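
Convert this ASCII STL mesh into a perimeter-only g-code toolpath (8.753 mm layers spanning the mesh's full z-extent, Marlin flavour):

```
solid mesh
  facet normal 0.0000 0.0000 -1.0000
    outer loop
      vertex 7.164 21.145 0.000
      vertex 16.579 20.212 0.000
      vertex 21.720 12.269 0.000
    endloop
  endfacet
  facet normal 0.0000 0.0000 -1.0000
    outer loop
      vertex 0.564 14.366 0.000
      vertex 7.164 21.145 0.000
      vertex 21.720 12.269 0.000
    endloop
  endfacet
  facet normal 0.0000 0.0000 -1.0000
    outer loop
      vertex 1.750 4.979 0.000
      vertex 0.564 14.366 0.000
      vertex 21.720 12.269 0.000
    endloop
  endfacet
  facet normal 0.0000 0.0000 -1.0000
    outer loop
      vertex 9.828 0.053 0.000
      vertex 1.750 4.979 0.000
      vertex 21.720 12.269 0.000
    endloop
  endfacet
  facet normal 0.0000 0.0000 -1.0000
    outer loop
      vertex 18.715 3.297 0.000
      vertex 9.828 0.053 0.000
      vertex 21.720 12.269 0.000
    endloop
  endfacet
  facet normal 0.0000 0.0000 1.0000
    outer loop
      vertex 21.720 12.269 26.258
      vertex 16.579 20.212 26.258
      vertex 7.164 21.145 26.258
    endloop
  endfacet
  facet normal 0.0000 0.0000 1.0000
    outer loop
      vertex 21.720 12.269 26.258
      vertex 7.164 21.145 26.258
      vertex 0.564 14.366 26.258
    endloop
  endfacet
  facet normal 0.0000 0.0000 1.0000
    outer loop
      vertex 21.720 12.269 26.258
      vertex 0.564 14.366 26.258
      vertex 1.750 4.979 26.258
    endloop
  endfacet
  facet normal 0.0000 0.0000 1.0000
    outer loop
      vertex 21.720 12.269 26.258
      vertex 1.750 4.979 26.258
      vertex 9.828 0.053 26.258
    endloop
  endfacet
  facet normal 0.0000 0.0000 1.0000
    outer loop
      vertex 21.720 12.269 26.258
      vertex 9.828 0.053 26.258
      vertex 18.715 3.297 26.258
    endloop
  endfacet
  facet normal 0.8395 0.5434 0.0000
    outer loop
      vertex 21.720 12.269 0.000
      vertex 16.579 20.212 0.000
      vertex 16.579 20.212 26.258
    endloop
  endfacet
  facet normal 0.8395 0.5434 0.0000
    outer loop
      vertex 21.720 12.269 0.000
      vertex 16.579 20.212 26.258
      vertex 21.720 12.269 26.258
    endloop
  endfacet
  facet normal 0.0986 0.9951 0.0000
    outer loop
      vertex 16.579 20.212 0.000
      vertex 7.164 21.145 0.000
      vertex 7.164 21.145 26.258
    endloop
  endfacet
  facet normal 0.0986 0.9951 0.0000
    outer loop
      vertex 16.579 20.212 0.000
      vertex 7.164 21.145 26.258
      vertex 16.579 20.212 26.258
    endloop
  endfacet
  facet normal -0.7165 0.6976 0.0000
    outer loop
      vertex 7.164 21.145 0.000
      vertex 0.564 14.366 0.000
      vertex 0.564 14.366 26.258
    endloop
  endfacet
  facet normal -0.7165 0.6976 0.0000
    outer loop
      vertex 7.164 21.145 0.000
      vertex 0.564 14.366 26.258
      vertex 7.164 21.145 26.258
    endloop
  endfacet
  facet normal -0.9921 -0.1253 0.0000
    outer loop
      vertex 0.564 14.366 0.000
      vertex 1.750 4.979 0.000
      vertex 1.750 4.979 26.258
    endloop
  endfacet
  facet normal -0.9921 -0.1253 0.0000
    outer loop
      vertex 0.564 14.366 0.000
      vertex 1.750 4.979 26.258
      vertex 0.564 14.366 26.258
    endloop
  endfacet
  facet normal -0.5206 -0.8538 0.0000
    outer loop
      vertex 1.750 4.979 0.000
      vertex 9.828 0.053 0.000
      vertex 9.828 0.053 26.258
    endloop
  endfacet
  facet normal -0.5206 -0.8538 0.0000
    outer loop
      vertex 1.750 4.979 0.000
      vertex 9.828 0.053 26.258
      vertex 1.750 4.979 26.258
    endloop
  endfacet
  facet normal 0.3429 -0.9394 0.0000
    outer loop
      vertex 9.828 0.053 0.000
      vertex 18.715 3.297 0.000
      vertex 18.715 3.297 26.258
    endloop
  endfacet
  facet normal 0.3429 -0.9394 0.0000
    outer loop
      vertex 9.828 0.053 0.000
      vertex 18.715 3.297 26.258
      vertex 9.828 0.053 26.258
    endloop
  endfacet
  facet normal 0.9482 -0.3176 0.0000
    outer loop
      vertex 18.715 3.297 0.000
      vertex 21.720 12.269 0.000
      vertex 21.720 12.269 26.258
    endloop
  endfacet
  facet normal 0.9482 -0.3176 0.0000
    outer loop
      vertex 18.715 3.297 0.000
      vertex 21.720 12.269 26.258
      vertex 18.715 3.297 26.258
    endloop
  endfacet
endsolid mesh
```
; perimeter-only toolpath
G21 ; units = mm
G90 ; absolute positioning
G28 ; home
; layer 1
G0 Z8.753
G0 X21.720 Y12.269
G1 X16.579 Y20.212
G1 X7.164 Y21.145
G1 X0.564 Y14.366
G1 X1.750 Y4.979
G1 X9.828 Y0.053
G1 X18.715 Y3.297
G1 X21.720 Y12.269
; layer 2
G0 Z17.505
G0 X21.720 Y12.269
G1 X16.579 Y20.212
G1 X7.164 Y21.145
G1 X0.564 Y14.366
G1 X1.750 Y4.979
G1 X9.828 Y0.053
G1 X18.715 Y3.297
G1 X21.720 Y12.269
; layer 3
G0 Z26.258
G0 X21.720 Y12.269
G1 X16.579 Y20.212
G1 X7.164 Y21.145
G1 X0.564 Y14.366
G1 X1.750 Y4.979
G1 X9.828 Y0.053
G1 X18.715 Y3.297
G1 X21.720 Y12.269
M2 ; end

The solid is a regular 7-sided prism (a cylinder approximated with 7 flat sides), circumscribed radius ≈ 10.9 mm, height ≈ 26.3 mm. Slicing at Δz = 8.753 mm — 3 equal slices spanning the solid's height, so layer i sits at z = i·h/3 — gives 3 non-empty perimeters. Each is a 7-segment closed polygon; G0 lifts to the layer z and rapids to the start vertex, then G1 traces the edges.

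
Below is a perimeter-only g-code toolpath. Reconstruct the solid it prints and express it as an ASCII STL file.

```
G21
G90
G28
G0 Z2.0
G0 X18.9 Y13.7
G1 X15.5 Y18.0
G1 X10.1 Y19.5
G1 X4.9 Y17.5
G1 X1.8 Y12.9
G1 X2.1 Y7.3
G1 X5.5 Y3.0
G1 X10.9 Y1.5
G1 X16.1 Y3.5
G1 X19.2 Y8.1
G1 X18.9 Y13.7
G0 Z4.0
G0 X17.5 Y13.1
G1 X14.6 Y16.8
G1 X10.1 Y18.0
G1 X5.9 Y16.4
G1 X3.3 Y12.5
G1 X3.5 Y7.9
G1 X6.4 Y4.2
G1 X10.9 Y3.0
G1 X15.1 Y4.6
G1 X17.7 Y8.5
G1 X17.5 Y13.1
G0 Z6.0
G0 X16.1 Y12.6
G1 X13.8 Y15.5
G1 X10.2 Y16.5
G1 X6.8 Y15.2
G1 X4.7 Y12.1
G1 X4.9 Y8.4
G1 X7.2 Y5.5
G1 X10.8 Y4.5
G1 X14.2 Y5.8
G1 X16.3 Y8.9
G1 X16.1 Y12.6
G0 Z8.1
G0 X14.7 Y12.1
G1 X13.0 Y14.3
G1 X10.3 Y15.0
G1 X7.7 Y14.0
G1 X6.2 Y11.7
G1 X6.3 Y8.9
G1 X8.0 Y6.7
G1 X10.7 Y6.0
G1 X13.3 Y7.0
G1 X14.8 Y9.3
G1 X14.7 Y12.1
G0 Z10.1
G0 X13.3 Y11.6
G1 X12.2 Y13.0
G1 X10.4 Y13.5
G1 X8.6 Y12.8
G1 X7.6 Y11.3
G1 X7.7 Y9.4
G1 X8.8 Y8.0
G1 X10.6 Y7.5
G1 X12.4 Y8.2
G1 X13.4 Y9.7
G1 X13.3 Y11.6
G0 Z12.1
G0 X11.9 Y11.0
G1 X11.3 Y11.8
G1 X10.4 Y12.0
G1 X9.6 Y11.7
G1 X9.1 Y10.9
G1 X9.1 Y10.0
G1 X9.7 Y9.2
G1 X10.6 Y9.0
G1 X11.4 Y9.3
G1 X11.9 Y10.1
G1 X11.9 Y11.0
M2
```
solid part
  facet normal 0.0000 0.0000 -1.0000
    outer loop
      vertex 10.0 21.0 0.0
      vertex 16.3 19.3 0.0
      vertex 20.3 14.2 0.0
    endloop
  endfacet
  facet normal 0.0000 0.0000 -1.0000
    outer loop
      vertex 4.0 18.7 0.0
      vertex 10.0 21.0 0.0
      vertex 20.3 14.2 0.0
    endloop
  endfacet
  facet normal 0.0000 0.0000 -1.0000
    outer loop
      vertex 0.4 13.3 0.0
      vertex 4.0 18.7 0.0
      vertex 20.3 14.2 0.0
    endloop
  endfacet
  facet normal 0.0000 0.0000 -1.0000
    outer loop
      vertex 0.7 6.8 0.0
      vertex 0.4 13.3 0.0
      vertex 20.3 14.2 0.0
    endloop
  endfacet
  facet normal 0.0000 0.0000 -1.0000
    outer loop
      vertex 4.7 1.7 0.0
      vertex 0.7 6.8 0.0
      vertex 20.3 14.2 0.0
    endloop
  endfacet
  facet normal 0.0000 0.0000 -1.0000
    outer loop
      vertex 11.0 0.0 0.0
      vertex 4.7 1.7 0.0
      vertex 20.3 14.2 0.0
    endloop
  endfacet
  facet normal 0.0000 0.0000 -1.0000
    outer loop
      vertex 17.0 2.3 0.0
      vertex 11.0 0.0 0.0
      vertex 20.3 14.2 0.0
    endloop
  endfacet
  facet normal 0.0000 0.0000 -1.0000
    outer loop
      vertex 20.6 7.7 0.0
      vertex 17.0 2.3 0.0
      vertex 20.3 14.2 0.0
    endloop
  endfacet
  facet normal 0.6419 0.5035 0.5783
    outer loop
      vertex 20.3 14.2 0.0
      vertex 16.3 19.3 0.0
      vertex 10.5 10.5 14.1
    endloop
  endfacet
  facet normal 0.2125 0.7873 0.5788
    outer loop
      vertex 16.3 19.3 0.0
      vertex 10.0 21.0 0.0
      vertex 10.5 10.5 14.1
    endloop
  endfacet
  facet normal -0.2921 0.7621 0.5779
    outer loop
      vertex 10.0 21.0 0.0
      vertex 4.0 18.7 0.0
      vertex 10.5 10.5 14.1
    endloop
  endfacet
  facet normal -0.6797 0.4531 0.5768
    outer loop
      vertex 4.0 18.7 0.0
      vertex 0.4 13.3 0.0
      vertex 10.5 10.5 14.1
    endloop
  endfacet
  facet normal -0.8159 -0.0377 0.5770
    outer loop
      vertex 0.4 13.3 0.0
      vertex 0.7 6.8 0.0
      vertex 10.5 10.5 14.1
    endloop
  endfacet
  facet normal -0.6419 -0.5035 0.5783
    outer loop
      vertex 0.7 6.8 0.0
      vertex 4.7 1.7 0.0
      vertex 10.5 10.5 14.1
    endloop
  endfacet
  facet normal -0.2125 -0.7873 0.5788
    outer loop
      vertex 4.7 1.7 0.0
      vertex 11.0 0.0 0.0
      vertex 10.5 10.5 14.1
    endloop
  endfacet
  facet normal 0.2921 -0.7621 0.5779
    outer loop
      vertex 11.0 0.0 0.0
      vertex 17.0 2.3 0.0
      vertex 10.5 10.5 14.1
    endloop
  endfacet
  facet normal 0.6797 -0.4531 0.5768
    outer loop
      vertex 17.0 2.3 0.0
      vertex 20.6 7.7 0.0
      vertex 10.5 10.5 14.1
    endloop
  endfacet
  facet normal 0.8159 0.0377 0.5770
    outer loop
      vertex 20.6 7.7 0.0
      vertex 20.3 14.2 0.0
      vertex 10.5 10.5 14.1
    endloop
  endfacet
endsolid part

The G0 Z moves step by Δz≈2.0 mm. The G1 loops shrink linearly with z, so the solid tapers from its base footprint up to z≈14.1. Closing with a flat bottom cap and the tapered top and triangulating gives 18 facets — a regular 10-sided pyramid, base circumscribed radius ≈ 10.5 mm, apex at z ≈ 14.1 mm.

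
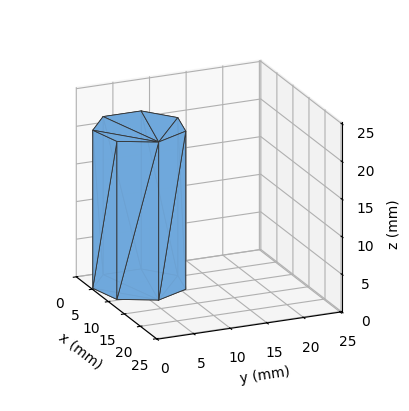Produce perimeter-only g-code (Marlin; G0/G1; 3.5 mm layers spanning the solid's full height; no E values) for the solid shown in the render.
Reading the render: the shape is a regular 7-sided prism (a cylinder approximated with 7 flat sides), circumscribed radius ≈ 6 mm, height ≈ 21 mm (dimensions read to the nearest mm from the axis ticks). For the g-code, the solid's height is divided into equal slices at the stated Δz and each level perimeter traced with G1 moves after a G0 lift.

; perimeter-only toolpath
G21 ; units = mm
G90 ; absolute positioning
G28 ; home
; layer 1
G0 Z3.5
G0 X12.0 Y6.0
G1 X9.7 Y10.7
G1 X4.7 Y11.8
G1 X0.6 Y8.6
G1 X0.6 Y3.4
G1 X4.7 Y0.2
G1 X9.7 Y1.3
G1 X12.0 Y6.0
; layer 2
G0 Z7.0
G0 X12.0 Y6.0
G1 X9.7 Y10.7
G1 X4.7 Y11.8
G1 X0.6 Y8.6
G1 X0.6 Y3.4
G1 X4.7 Y0.2
G1 X9.7 Y1.3
G1 X12.0 Y6.0
; layer 3
G0 Z10.5
G0 X12.0 Y6.0
G1 X9.7 Y10.7
G1 X4.7 Y11.8
G1 X0.6 Y8.6
G1 X0.6 Y3.4
G1 X4.7 Y0.2
G1 X9.7 Y1.3
G1 X12.0 Y6.0
; layer 4
G0 Z14.0
G0 X12.0 Y6.0
G1 X9.7 Y10.7
G1 X4.7 Y11.8
G1 X0.6 Y8.6
G1 X0.6 Y3.4
G1 X4.7 Y0.2
G1 X9.7 Y1.3
G1 X12.0 Y6.0
; layer 5
G0 Z17.5
G0 X12.0 Y6.0
G1 X9.7 Y10.7
G1 X4.7 Y11.8
G1 X0.6 Y8.6
G1 X0.6 Y3.4
G1 X4.7 Y0.2
G1 X9.7 Y1.3
G1 X12.0 Y6.0
; layer 6
G0 Z21.0
G0 X12.0 Y6.0
G1 X9.7 Y10.7
G1 X4.7 Y11.8
G1 X0.6 Y8.6
G1 X0.6 Y3.4
G1 X4.7 Y0.2
G1 X9.7 Y1.3
G1 X12.0 Y6.0
M2 ; end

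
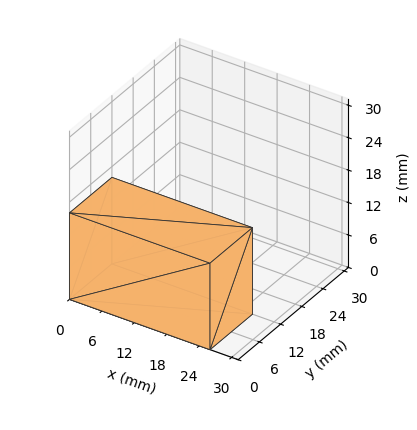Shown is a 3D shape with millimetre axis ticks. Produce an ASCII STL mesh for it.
Reading the render: the shape is a rectangular box, roughly 26 × 12 mm footprint and 16 mm tall (dimensions read to the nearest mm from the axis ticks). For the STL, each face is triangulated and given an outward normal.

solid part
  facet normal 0.0000 0.0000 -1.0000
    outer loop
      vertex 26.0 12.0 0.0
      vertex 26.0 0.0 0.0
      vertex 0.0 0.0 0.0
    endloop
  endfacet
  facet normal 0.0000 0.0000 -1.0000
    outer loop
      vertex 0.0 12.0 0.0
      vertex 26.0 12.0 0.0
      vertex 0.0 0.0 0.0
    endloop
  endfacet
  facet normal 0.0000 0.0000 1.0000
    outer loop
      vertex 0.0 0.0 16.0
      vertex 26.0 0.0 16.0
      vertex 26.0 12.0 16.0
    endloop
  endfacet
  facet normal 0.0000 0.0000 1.0000
    outer loop
      vertex 0.0 0.0 16.0
      vertex 26.0 12.0 16.0
      vertex 0.0 12.0 16.0
    endloop
  endfacet
  facet normal 0.0000 -1.0000 0.0000
    outer loop
      vertex 0.0 0.0 0.0
      vertex 26.0 0.0 0.0
      vertex 26.0 0.0 16.0
    endloop
  endfacet
  facet normal 0.0000 -1.0000 0.0000
    outer loop
      vertex 0.0 0.0 0.0
      vertex 26.0 0.0 16.0
      vertex 0.0 0.0 16.0
    endloop
  endfacet
  facet normal 0.0000 1.0000 0.0000
    outer loop
      vertex 26.0 12.0 16.0
      vertex 26.0 12.0 0.0
      vertex 0.0 12.0 0.0
    endloop
  endfacet
  facet normal 0.0000 1.0000 0.0000
    outer loop
      vertex 0.0 12.0 16.0
      vertex 26.0 12.0 16.0
      vertex 0.0 12.0 0.0
    endloop
  endfacet
  facet normal -1.0000 0.0000 0.0000
    outer loop
      vertex 0.0 12.0 16.0
      vertex 0.0 12.0 0.0
      vertex 0.0 0.0 0.0
    endloop
  endfacet
  facet normal -1.0000 0.0000 0.0000
    outer loop
      vertex 0.0 0.0 16.0
      vertex 0.0 12.0 16.0
      vertex 0.0 0.0 0.0
    endloop
  endfacet
  facet normal 1.0000 0.0000 0.0000
    outer loop
      vertex 26.0 0.0 0.0
      vertex 26.0 12.0 0.0
      vertex 26.0 12.0 16.0
    endloop
  endfacet
  facet normal 1.0000 0.0000 0.0000
    outer loop
      vertex 26.0 0.0 0.0
      vertex 26.0 12.0 16.0
      vertex 26.0 0.0 16.0
    endloop
  endfacet
endsolid part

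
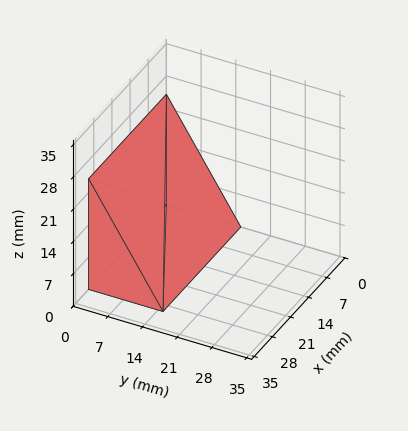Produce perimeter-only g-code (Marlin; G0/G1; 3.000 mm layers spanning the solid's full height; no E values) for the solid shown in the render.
Reading the render: the shape is a wedge (ramp): 30 × 15 mm base, rising to 24 mm along the y=0 edge and sloping linearly to z=0 at y=15 (dimensions read to the nearest mm from the axis ticks). For the g-code, the solid's height is divided into equal slices at the stated Δz and each level perimeter traced with G1 moves after a G0 lift.

; perimeter-only toolpath
G21 ; units = mm
G90 ; absolute positioning
G28 ; home
; layer 1
G0 Z3.000
G0 X0.000 Y0.000
G1 X30.000 Y0.000
G1 X30.000 Y13.125
G1 X0.000 Y13.125
G1 X0.000 Y0.000
; layer 2
G0 Z6.000
G0 X0.000 Y0.000
G1 X30.000 Y0.000
G1 X30.000 Y11.250
G1 X0.000 Y11.250
G1 X0.000 Y0.000
; layer 3
G0 Z9.000
G0 X0.000 Y0.000
G1 X30.000 Y0.000
G1 X30.000 Y9.375
G1 X0.000 Y9.375
G1 X0.000 Y0.000
; layer 4
G0 Z12.000
G0 X0.000 Y0.000
G1 X30.000 Y0.000
G1 X30.000 Y7.500
G1 X0.000 Y7.500
G1 X0.000 Y0.000
; layer 5
G0 Z15.000
G0 X0.000 Y0.000
G1 X30.000 Y0.000
G1 X30.000 Y5.625
G1 X0.000 Y5.625
G1 X0.000 Y0.000
; layer 6
G0 Z18.000
G0 X0.000 Y0.000
G1 X30.000 Y0.000
G1 X30.000 Y3.750
G1 X0.000 Y3.750
G1 X0.000 Y0.000
; layer 7
G0 Z21.000
G0 X0.000 Y0.000
G1 X30.000 Y0.000
G1 X30.000 Y1.875
G1 X0.000 Y1.875
G1 X0.000 Y0.000
M2 ; end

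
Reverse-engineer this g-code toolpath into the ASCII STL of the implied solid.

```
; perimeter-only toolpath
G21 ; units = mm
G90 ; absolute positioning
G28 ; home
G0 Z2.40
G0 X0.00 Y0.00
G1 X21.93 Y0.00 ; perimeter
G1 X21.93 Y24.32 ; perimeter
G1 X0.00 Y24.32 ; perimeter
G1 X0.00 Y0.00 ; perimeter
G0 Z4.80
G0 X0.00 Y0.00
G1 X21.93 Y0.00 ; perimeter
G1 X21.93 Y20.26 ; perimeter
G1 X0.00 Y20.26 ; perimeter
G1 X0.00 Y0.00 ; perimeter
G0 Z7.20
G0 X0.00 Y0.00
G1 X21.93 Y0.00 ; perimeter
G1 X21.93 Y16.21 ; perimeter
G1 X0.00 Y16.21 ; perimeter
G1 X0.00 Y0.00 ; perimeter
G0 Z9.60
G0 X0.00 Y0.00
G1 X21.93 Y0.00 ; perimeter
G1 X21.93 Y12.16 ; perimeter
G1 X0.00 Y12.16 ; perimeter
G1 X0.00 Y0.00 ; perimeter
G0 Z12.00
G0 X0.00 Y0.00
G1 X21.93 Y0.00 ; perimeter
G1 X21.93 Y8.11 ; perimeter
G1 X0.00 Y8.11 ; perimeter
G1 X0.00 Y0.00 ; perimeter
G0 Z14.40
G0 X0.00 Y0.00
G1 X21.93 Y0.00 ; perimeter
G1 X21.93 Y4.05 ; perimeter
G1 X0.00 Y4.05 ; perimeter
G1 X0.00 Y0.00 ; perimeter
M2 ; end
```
solid part
  facet normal 0.0000 0.0000 -1.0000
    outer loop
      vertex 21.93 28.37 0.00
      vertex 21.93 0.00 0.00
      vertex 0.00 0.00 0.00
    endloop
  endfacet
  facet normal 0.0000 0.0000 -1.0000
    outer loop
      vertex 0.00 28.37 0.00
      vertex 21.93 28.37 0.00
      vertex 0.00 0.00 0.00
    endloop
  endfacet
  facet normal 0.0000 -1.0000 0.0000
    outer loop
      vertex 0.00 0.00 0.00
      vertex 21.93 0.00 0.00
      vertex 21.93 0.00 16.80
    endloop
  endfacet
  facet normal 0.0000 -1.0000 0.0000
    outer loop
      vertex 0.00 0.00 0.00
      vertex 21.93 0.00 16.80
      vertex 0.00 0.00 16.80
    endloop
  endfacet
  facet normal 0.0000 0.5095 0.8604
    outer loop
      vertex 0.00 0.00 16.80
      vertex 21.93 0.00 16.80
      vertex 21.93 28.37 0.00
    endloop
  endfacet
  facet normal 0.0000 0.5095 0.8604
    outer loop
      vertex 0.00 0.00 16.80
      vertex 21.93 28.37 0.00
      vertex 0.00 28.37 0.00
    endloop
  endfacet
  facet normal -1.0000 0.0000 0.0000
    outer loop
      vertex 0.00 0.00 16.80
      vertex 0.00 28.37 0.00
      vertex 0.00 0.00 0.00
    endloop
  endfacet
  facet normal 1.0000 0.0000 0.0000
    outer loop
      vertex 21.93 0.00 0.00
      vertex 21.93 28.37 0.00
      vertex 21.93 0.00 16.80
    endloop
  endfacet
endsolid part

The G0 Z moves step by Δz≈2.40 mm. The G1 loops shrink linearly with z, so the solid tapers from its base footprint up to z≈16.8. Closing with a flat bottom cap and the tapered top and triangulating gives 8 facets — a wedge (ramp): 21.9 × 28.4 mm base, rising to 16.8 mm along the y=0 edge and sloping linearly to z=0 at y=28.4.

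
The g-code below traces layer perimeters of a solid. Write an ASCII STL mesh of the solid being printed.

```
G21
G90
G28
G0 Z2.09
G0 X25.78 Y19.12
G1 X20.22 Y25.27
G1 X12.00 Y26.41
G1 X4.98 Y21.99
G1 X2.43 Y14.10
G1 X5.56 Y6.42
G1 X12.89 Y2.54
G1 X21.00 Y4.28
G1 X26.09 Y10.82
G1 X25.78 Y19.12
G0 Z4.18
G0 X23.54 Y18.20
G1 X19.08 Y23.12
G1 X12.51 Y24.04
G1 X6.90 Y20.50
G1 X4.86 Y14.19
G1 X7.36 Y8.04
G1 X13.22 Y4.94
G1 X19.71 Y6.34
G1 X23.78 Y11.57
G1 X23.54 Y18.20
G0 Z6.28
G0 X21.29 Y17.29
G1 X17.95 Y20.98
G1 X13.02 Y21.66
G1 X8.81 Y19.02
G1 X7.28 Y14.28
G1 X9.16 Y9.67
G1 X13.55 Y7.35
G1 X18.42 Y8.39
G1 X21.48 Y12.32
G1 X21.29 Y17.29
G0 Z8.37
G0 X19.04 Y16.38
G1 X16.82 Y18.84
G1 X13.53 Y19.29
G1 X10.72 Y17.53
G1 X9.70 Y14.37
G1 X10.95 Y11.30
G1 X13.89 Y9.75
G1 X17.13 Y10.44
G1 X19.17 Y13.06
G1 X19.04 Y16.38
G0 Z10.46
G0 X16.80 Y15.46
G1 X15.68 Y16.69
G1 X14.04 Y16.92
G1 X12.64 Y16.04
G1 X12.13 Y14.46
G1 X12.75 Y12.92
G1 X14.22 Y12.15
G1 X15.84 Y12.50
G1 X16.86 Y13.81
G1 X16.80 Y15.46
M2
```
solid part
  facet normal 0.0000 0.0000 -1.0000
    outer loop
      vertex 11.49 28.78 0.00
      vertex 21.35 27.41 0.00
      vertex 28.03 20.03 0.00
    endloop
  endfacet
  facet normal 0.0000 0.0000 -1.0000
    outer loop
      vertex 3.07 23.48 0.00
      vertex 11.49 28.78 0.00
      vertex 28.03 20.03 0.00
    endloop
  endfacet
  facet normal 0.0000 0.0000 -1.0000
    outer loop
      vertex 0.01 14.01 0.00
      vertex 3.07 23.48 0.00
      vertex 28.03 20.03 0.00
    endloop
  endfacet
  facet normal 0.0000 0.0000 -1.0000
    outer loop
      vertex 3.76 4.79 0.00
      vertex 0.01 14.01 0.00
      vertex 28.03 20.03 0.00
    endloop
  endfacet
  facet normal 0.0000 0.0000 -1.0000
    outer loop
      vertex 12.56 0.14 0.00
      vertex 3.76 4.79 0.00
      vertex 28.03 20.03 0.00
    endloop
  endfacet
  facet normal 0.0000 0.0000 -1.0000
    outer loop
      vertex 22.29 2.23 0.00
      vertex 12.56 0.14 0.00
      vertex 28.03 20.03 0.00
    endloop
  endfacet
  facet normal 0.0000 0.0000 -1.0000
    outer loop
      vertex 28.40 10.08 0.00
      vertex 22.29 2.23 0.00
      vertex 28.03 20.03 0.00
    endloop
  endfacet
  facet normal 0.5014 0.4538 0.7367
    outer loop
      vertex 28.03 20.03 0.00
      vertex 21.35 27.41 0.00
      vertex 14.55 14.55 12.55
    endloop
  endfacet
  facet normal 0.0931 0.6698 0.7367
    outer loop
      vertex 21.35 27.41 0.00
      vertex 11.49 28.78 0.00
      vertex 14.55 14.55 12.55
    endloop
  endfacet
  facet normal -0.3602 0.5723 0.7367
    outer loop
      vertex 11.49 28.78 0.00
      vertex 3.07 23.48 0.00
      vertex 14.55 14.55 12.55
    endloop
  endfacet
  facet normal -0.6435 0.2079 0.7366
    outer loop
      vertex 3.07 23.48 0.00
      vertex 0.01 14.01 0.00
      vertex 14.55 14.55 12.55
    endloop
  endfacet
  facet normal -0.6264 -0.2548 0.7367
    outer loop
      vertex 0.01 14.01 0.00
      vertex 3.76 4.79 0.00
      vertex 14.55 14.55 12.55
    endloop
  endfacet
  facet normal -0.3160 -0.5979 0.7366
    outer loop
      vertex 3.76 4.79 0.00
      vertex 12.56 0.14 0.00
      vertex 14.55 14.55 12.55
    endloop
  endfacet
  facet normal 0.1420 -0.6612 0.7367
    outer loop
      vertex 12.56 0.14 0.00
      vertex 22.29 2.23 0.00
      vertex 14.55 14.55 12.55
    endloop
  endfacet
  facet normal 0.5336 -0.4153 0.7368
    outer loop
      vertex 22.29 2.23 0.00
      vertex 28.40 10.08 0.00
      vertex 14.55 14.55 12.55
    endloop
  endfacet
  facet normal 0.6757 0.0251 0.7367
    outer loop
      vertex 28.40 10.08 0.00
      vertex 28.03 20.03 0.00
      vertex 14.55 14.55 12.55
    endloop
  endfacet
endsolid part

The G0 Z moves step by Δz≈2.09 mm. The G1 loops shrink linearly with z, so the solid tapers from its base footprint up to z≈12.6. Closing with a flat bottom cap and the tapered top and triangulating gives 16 facets — a regular 9-sided pyramid, base circumscribed radius ≈ 14.6 mm, apex at z ≈ 12.6 mm.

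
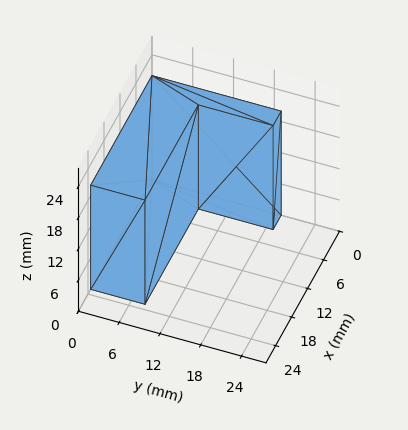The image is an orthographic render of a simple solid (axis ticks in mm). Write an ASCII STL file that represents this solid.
Reading the render: the shape is an L-shaped prism: outer 23 × 19 mm, arm thicknesses ≈ 8 mm (horizontal) and 3 mm (vertical), extruded 20 mm in z (dimensions read to the nearest mm from the axis ticks). For the STL, each face is triangulated and given an outward normal.

solid part
  facet normal 0.0000 0.0000 -1.0000
    outer loop
      vertex 23.0 8.0 0.0
      vertex 23.0 0.0 0.0
      vertex 0.0 0.0 0.0
    endloop
  endfacet
  facet normal 0.0000 0.0000 -1.0000
    outer loop
      vertex 3.0 8.0 0.0
      vertex 23.0 8.0 0.0
      vertex 0.0 0.0 0.0
    endloop
  endfacet
  facet normal 0.0000 0.0000 -1.0000
    outer loop
      vertex 3.0 19.0 0.0
      vertex 3.0 8.0 0.0
      vertex 0.0 0.0 0.0
    endloop
  endfacet
  facet normal 0.0000 0.0000 -1.0000
    outer loop
      vertex 0.0 19.0 0.0
      vertex 3.0 19.0 0.0
      vertex 0.0 0.0 0.0
    endloop
  endfacet
  facet normal 0.0000 0.0000 1.0000
    outer loop
      vertex 0.0 0.0 20.0
      vertex 23.0 0.0 20.0
      vertex 23.0 8.0 20.0
    endloop
  endfacet
  facet normal 0.0000 0.0000 1.0000
    outer loop
      vertex 0.0 0.0 20.0
      vertex 23.0 8.0 20.0
      vertex 3.0 8.0 20.0
    endloop
  endfacet
  facet normal 0.0000 0.0000 1.0000
    outer loop
      vertex 0.0 0.0 20.0
      vertex 3.0 8.0 20.0
      vertex 3.0 19.0 20.0
    endloop
  endfacet
  facet normal 0.0000 0.0000 1.0000
    outer loop
      vertex 0.0 0.0 20.0
      vertex 3.0 19.0 20.0
      vertex 0.0 19.0 20.0
    endloop
  endfacet
  facet normal 0.0000 -1.0000 0.0000
    outer loop
      vertex 0.0 0.0 0.0
      vertex 23.0 0.0 0.0
      vertex 23.0 0.0 20.0
    endloop
  endfacet
  facet normal 0.0000 -1.0000 0.0000
    outer loop
      vertex 0.0 0.0 0.0
      vertex 23.0 0.0 20.0
      vertex 0.0 0.0 20.0
    endloop
  endfacet
  facet normal 1.0000 0.0000 0.0000
    outer loop
      vertex 23.0 0.0 0.0
      vertex 23.0 8.0 0.0
      vertex 23.0 8.0 20.0
    endloop
  endfacet
  facet normal 1.0000 0.0000 0.0000
    outer loop
      vertex 23.0 0.0 0.0
      vertex 23.0 8.0 20.0
      vertex 23.0 0.0 20.0
    endloop
  endfacet
  facet normal 0.0000 1.0000 0.0000
    outer loop
      vertex 23.0 8.0 0.0
      vertex 3.0 8.0 0.0
      vertex 3.0 8.0 20.0
    endloop
  endfacet
  facet normal 0.0000 1.0000 0.0000
    outer loop
      vertex 23.0 8.0 0.0
      vertex 3.0 8.0 20.0
      vertex 23.0 8.0 20.0
    endloop
  endfacet
  facet normal 1.0000 0.0000 0.0000
    outer loop
      vertex 3.0 8.0 0.0
      vertex 3.0 19.0 0.0
      vertex 3.0 19.0 20.0
    endloop
  endfacet
  facet normal 1.0000 0.0000 0.0000
    outer loop
      vertex 3.0 8.0 0.0
      vertex 3.0 19.0 20.0
      vertex 3.0 8.0 20.0
    endloop
  endfacet
  facet normal 0.0000 1.0000 0.0000
    outer loop
      vertex 3.0 19.0 0.0
      vertex 0.0 19.0 0.0
      vertex 0.0 19.0 20.0
    endloop
  endfacet
  facet normal 0.0000 1.0000 0.0000
    outer loop
      vertex 3.0 19.0 0.0
      vertex 0.0 19.0 20.0
      vertex 3.0 19.0 20.0
    endloop
  endfacet
  facet normal -1.0000 0.0000 0.0000
    outer loop
      vertex 0.0 19.0 0.0
      vertex 0.0 0.0 0.0
      vertex 0.0 0.0 20.0
    endloop
  endfacet
  facet normal -1.0000 0.0000 0.0000
    outer loop
      vertex 0.0 19.0 0.0
      vertex 0.0 0.0 20.0
      vertex 0.0 19.0 20.0
    endloop
  endfacet
endsolid part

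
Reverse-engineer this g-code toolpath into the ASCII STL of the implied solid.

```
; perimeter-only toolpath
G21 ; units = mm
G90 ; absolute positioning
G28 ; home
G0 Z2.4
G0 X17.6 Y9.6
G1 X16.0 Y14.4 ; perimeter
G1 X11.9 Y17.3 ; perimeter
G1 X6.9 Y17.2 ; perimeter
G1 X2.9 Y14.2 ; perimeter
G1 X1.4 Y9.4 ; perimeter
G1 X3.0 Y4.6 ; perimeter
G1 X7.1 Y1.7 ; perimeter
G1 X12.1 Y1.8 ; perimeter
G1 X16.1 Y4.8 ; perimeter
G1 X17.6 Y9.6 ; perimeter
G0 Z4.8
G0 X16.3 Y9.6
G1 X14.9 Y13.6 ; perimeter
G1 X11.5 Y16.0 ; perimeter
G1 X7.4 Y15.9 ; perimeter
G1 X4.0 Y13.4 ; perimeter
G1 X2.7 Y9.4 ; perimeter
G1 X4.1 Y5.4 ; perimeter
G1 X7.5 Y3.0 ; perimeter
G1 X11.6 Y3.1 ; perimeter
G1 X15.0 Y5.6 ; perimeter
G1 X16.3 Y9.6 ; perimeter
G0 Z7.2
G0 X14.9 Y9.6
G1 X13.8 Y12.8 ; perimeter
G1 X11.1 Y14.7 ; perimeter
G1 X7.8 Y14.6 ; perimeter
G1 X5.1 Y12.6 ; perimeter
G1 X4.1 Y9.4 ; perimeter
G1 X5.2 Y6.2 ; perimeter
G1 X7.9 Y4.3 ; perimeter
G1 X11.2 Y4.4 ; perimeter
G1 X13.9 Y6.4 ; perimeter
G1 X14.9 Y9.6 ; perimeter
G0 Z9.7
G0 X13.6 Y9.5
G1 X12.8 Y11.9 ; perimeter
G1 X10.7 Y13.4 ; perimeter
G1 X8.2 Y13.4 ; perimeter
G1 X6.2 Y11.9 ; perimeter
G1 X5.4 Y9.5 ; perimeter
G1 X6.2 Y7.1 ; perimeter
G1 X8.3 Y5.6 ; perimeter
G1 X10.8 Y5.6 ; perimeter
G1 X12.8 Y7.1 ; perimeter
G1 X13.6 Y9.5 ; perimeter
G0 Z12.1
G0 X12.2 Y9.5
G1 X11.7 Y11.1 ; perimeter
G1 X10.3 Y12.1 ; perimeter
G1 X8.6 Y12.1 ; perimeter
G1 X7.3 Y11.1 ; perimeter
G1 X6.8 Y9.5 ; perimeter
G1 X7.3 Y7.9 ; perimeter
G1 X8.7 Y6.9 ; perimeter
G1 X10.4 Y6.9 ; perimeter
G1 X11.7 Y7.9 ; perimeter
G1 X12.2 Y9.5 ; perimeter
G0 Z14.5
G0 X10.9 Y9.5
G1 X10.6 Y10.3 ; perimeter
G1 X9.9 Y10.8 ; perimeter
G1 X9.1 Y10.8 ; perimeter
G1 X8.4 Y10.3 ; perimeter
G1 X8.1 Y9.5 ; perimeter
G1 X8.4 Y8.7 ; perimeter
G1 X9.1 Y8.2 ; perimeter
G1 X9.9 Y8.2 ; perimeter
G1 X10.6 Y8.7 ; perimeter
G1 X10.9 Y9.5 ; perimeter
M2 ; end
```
solid part
  facet normal 0.0000 0.0000 -1.0000
    outer loop
      vertex 12.3 18.6 0.0
      vertex 17.1 15.2 0.0
      vertex 19.0 9.6 0.0
    endloop
  endfacet
  facet normal 0.0000 0.0000 -1.0000
    outer loop
      vertex 6.5 18.5 0.0
      vertex 12.3 18.6 0.0
      vertex 19.0 9.6 0.0
    endloop
  endfacet
  facet normal 0.0000 0.0000 -1.0000
    outer loop
      vertex 1.8 15.0 0.0
      vertex 6.5 18.5 0.0
      vertex 19.0 9.6 0.0
    endloop
  endfacet
  facet normal 0.0000 0.0000 -1.0000
    outer loop
      vertex 0.0 9.4 0.0
      vertex 1.8 15.0 0.0
      vertex 19.0 9.6 0.0
    endloop
  endfacet
  facet normal 0.0000 0.0000 -1.0000
    outer loop
      vertex 1.9 3.8 0.0
      vertex 0.0 9.4 0.0
      vertex 19.0 9.6 0.0
    endloop
  endfacet
  facet normal 0.0000 0.0000 -1.0000
    outer loop
      vertex 6.7 0.4 0.0
      vertex 1.9 3.8 0.0
      vertex 19.0 9.6 0.0
    endloop
  endfacet
  facet normal 0.0000 0.0000 -1.0000
    outer loop
      vertex 12.5 0.5 0.0
      vertex 6.7 0.4 0.0
      vertex 19.0 9.6 0.0
    endloop
  endfacet
  facet normal 0.0000 0.0000 -1.0000
    outer loop
      vertex 17.2 4.0 0.0
      vertex 12.5 0.5 0.0
      vertex 19.0 9.6 0.0
    endloop
  endfacet
  facet normal 0.8353 0.2834 0.4712
    outer loop
      vertex 19.0 9.6 0.0
      vertex 17.1 15.2 0.0
      vertex 9.5 9.5 16.9
    endloop
  endfacet
  facet normal 0.5096 0.7195 0.4718
    outer loop
      vertex 17.1 15.2 0.0
      vertex 12.3 18.6 0.0
      vertex 9.5 9.5 16.9
    endloop
  endfacet
  facet normal -0.0152 0.8814 0.4721
    outer loop
      vertex 12.3 18.6 0.0
      vertex 6.5 18.5 0.0
      vertex 9.5 9.5 16.9
    endloop
  endfacet
  facet normal -0.5270 0.7077 0.4705
    outer loop
      vertex 6.5 18.5 0.0
      vertex 1.8 15.0 0.0
      vertex 9.5 9.5 16.9
    endloop
  endfacet
  facet normal -0.8400 0.2700 0.4706
    outer loop
      vertex 1.8 15.0 0.0
      vertex 0.0 9.4 0.0
      vertex 9.5 9.5 16.9
    endloop
  endfacet
  facet normal -0.8353 -0.2834 0.4712
    outer loop
      vertex 0.0 9.4 0.0
      vertex 1.9 3.8 0.0
      vertex 9.5 9.5 16.9
    endloop
  endfacet
  facet normal -0.5096 -0.7195 0.4718
    outer loop
      vertex 1.9 3.8 0.0
      vertex 6.7 0.4 0.0
      vertex 9.5 9.5 16.9
    endloop
  endfacet
  facet normal 0.0152 -0.8814 0.4721
    outer loop
      vertex 6.7 0.4 0.0
      vertex 12.5 0.5 0.0
      vertex 9.5 9.5 16.9
    endloop
  endfacet
  facet normal 0.5270 -0.7077 0.4705
    outer loop
      vertex 12.5 0.5 0.0
      vertex 17.2 4.0 0.0
      vertex 9.5 9.5 16.9
    endloop
  endfacet
  facet normal 0.8400 -0.2700 0.4706
    outer loop
      vertex 17.2 4.0 0.0
      vertex 19.0 9.6 0.0
      vertex 9.5 9.5 16.9
    endloop
  endfacet
endsolid part

The G0 Z moves step by Δz≈2.4 mm. The G1 loops shrink linearly with z, so the solid tapers from its base footprint up to z≈16.9. Closing with a flat bottom cap and the tapered top and triangulating gives 18 facets — a regular 10-sided pyramid, base circumscribed radius ≈ 9.5 mm, apex at z ≈ 16.9 mm.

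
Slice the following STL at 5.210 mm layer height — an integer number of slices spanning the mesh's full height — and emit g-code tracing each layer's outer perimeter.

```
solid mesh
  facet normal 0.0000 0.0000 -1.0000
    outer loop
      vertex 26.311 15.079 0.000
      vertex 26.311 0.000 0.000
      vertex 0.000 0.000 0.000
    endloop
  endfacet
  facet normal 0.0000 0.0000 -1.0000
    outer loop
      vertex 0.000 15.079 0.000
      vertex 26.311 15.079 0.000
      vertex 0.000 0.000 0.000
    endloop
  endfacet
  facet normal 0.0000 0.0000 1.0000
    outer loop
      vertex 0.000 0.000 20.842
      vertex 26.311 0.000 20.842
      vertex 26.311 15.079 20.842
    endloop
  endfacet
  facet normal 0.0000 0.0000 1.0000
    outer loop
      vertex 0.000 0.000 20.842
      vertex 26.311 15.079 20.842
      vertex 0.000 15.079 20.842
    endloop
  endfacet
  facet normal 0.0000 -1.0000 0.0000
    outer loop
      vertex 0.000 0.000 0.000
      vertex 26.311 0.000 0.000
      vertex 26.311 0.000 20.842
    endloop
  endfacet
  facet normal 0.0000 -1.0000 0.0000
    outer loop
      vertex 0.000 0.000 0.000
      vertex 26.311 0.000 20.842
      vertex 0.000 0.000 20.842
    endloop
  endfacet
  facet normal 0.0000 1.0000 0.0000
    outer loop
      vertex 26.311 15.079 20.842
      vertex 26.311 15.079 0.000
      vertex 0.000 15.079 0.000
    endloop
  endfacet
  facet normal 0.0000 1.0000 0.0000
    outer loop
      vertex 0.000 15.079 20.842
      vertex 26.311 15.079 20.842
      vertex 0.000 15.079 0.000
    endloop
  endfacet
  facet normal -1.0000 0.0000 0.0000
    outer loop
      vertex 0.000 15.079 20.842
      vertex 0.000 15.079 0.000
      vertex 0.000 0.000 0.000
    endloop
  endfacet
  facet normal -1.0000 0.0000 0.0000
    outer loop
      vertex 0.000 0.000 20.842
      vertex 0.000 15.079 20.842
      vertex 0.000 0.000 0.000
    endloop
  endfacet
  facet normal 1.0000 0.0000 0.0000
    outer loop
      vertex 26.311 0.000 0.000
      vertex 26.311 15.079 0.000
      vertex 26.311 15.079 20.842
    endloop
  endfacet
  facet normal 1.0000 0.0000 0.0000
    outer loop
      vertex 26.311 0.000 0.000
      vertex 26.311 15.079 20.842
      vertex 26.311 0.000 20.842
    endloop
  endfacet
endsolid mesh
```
; perimeter-only toolpath
G21 ; units = mm
G90 ; absolute positioning
G28 ; home
; layer 1
G0 Z5.210
G0 X0.000 Y0.000
G1 X26.311 Y0.000
G1 X26.311 Y15.079
G1 X0.000 Y15.079
G1 X0.000 Y0.000
; layer 2
G0 Z10.421
G0 X0.000 Y0.000
G1 X26.311 Y0.000
G1 X26.311 Y15.079
G1 X0.000 Y15.079
G1 X0.000 Y0.000
; layer 3
G0 Z15.631
G0 X0.000 Y0.000
G1 X26.311 Y0.000
G1 X26.311 Y15.079
G1 X0.000 Y15.079
G1 X0.000 Y0.000
; layer 4
G0 Z20.842
G0 X0.000 Y0.000
G1 X26.311 Y0.000
G1 X26.311 Y15.079
G1 X0.000 Y15.079
G1 X0.000 Y0.000
M2 ; end

The solid is a rectangular box, roughly 26.3 × 15.1 mm footprint and 20.8 mm tall. Slicing at Δz = 5.210 mm — 4 equal slices spanning the solid's height, so layer i sits at z = i·h/4 — gives 4 non-empty perimeters. Each is a 4-segment closed polygon; G0 lifts to the layer z and rapids to the start vertex, then G1 traces the edges.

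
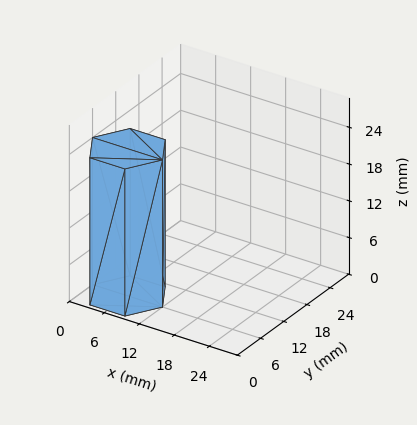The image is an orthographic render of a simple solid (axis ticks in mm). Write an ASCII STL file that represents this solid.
Reading the render: the shape is a regular 6-sided prism (a cylinder approximated with 6 flat sides), circumscribed radius ≈ 6 mm, height ≈ 24 mm (dimensions read to the nearest mm from the axis ticks). For the STL, each face is triangulated and given an outward normal.

solid part
  facet normal 0.0000 0.0000 -1.0000
    outer loop
      vertex 3.00 11.20 0.00
      vertex 9.00 11.20 0.00
      vertex 12.00 6.00 0.00
    endloop
  endfacet
  facet normal 0.0000 0.0000 -1.0000
    outer loop
      vertex 0.00 6.00 0.00
      vertex 3.00 11.20 0.00
      vertex 12.00 6.00 0.00
    endloop
  endfacet
  facet normal 0.0000 0.0000 -1.0000
    outer loop
      vertex 3.00 0.80 0.00
      vertex 0.00 6.00 0.00
      vertex 12.00 6.00 0.00
    endloop
  endfacet
  facet normal 0.0000 0.0000 -1.0000
    outer loop
      vertex 9.00 0.80 0.00
      vertex 3.00 0.80 0.00
      vertex 12.00 6.00 0.00
    endloop
  endfacet
  facet normal 0.0000 0.0000 1.0000
    outer loop
      vertex 12.00 6.00 24.00
      vertex 9.00 11.20 24.00
      vertex 3.00 11.20 24.00
    endloop
  endfacet
  facet normal 0.0000 0.0000 1.0000
    outer loop
      vertex 12.00 6.00 24.00
      vertex 3.00 11.20 24.00
      vertex 0.00 6.00 24.00
    endloop
  endfacet
  facet normal 0.0000 0.0000 1.0000
    outer loop
      vertex 12.00 6.00 24.00
      vertex 0.00 6.00 24.00
      vertex 3.00 0.80 24.00
    endloop
  endfacet
  facet normal 0.0000 0.0000 1.0000
    outer loop
      vertex 12.00 6.00 24.00
      vertex 3.00 0.80 24.00
      vertex 9.00 0.80 24.00
    endloop
  endfacet
  facet normal 0.8662 0.4997 0.0000
    outer loop
      vertex 12.00 6.00 0.00
      vertex 9.00 11.20 0.00
      vertex 9.00 11.20 24.00
    endloop
  endfacet
  facet normal 0.8662 0.4997 0.0000
    outer loop
      vertex 12.00 6.00 0.00
      vertex 9.00 11.20 24.00
      vertex 12.00 6.00 24.00
    endloop
  endfacet
  facet normal 0.0000 1.0000 0.0000
    outer loop
      vertex 9.00 11.20 0.00
      vertex 3.00 11.20 0.00
      vertex 3.00 11.20 24.00
    endloop
  endfacet
  facet normal 0.0000 1.0000 0.0000
    outer loop
      vertex 9.00 11.20 0.00
      vertex 3.00 11.20 24.00
      vertex 9.00 11.20 24.00
    endloop
  endfacet
  facet normal -0.8662 0.4997 0.0000
    outer loop
      vertex 3.00 11.20 0.00
      vertex 0.00 6.00 0.00
      vertex 0.00 6.00 24.00
    endloop
  endfacet
  facet normal -0.8662 0.4997 0.0000
    outer loop
      vertex 3.00 11.20 0.00
      vertex 0.00 6.00 24.00
      vertex 3.00 11.20 24.00
    endloop
  endfacet
  facet normal -0.8662 -0.4997 0.0000
    outer loop
      vertex 0.00 6.00 0.00
      vertex 3.00 0.80 0.00
      vertex 3.00 0.80 24.00
    endloop
  endfacet
  facet normal -0.8662 -0.4997 0.0000
    outer loop
      vertex 0.00 6.00 0.00
      vertex 3.00 0.80 24.00
      vertex 0.00 6.00 24.00
    endloop
  endfacet
  facet normal 0.0000 -1.0000 0.0000
    outer loop
      vertex 3.00 0.80 0.00
      vertex 9.00 0.80 0.00
      vertex 9.00 0.80 24.00
    endloop
  endfacet
  facet normal 0.0000 -1.0000 0.0000
    outer loop
      vertex 3.00 0.80 0.00
      vertex 9.00 0.80 24.00
      vertex 3.00 0.80 24.00
    endloop
  endfacet
  facet normal 0.8662 -0.4997 0.0000
    outer loop
      vertex 9.00 0.80 0.00
      vertex 12.00 6.00 0.00
      vertex 12.00 6.00 24.00
    endloop
  endfacet
  facet normal 0.8662 -0.4997 0.0000
    outer loop
      vertex 9.00 0.80 0.00
      vertex 12.00 6.00 24.00
      vertex 9.00 0.80 24.00
    endloop
  endfacet
endsolid part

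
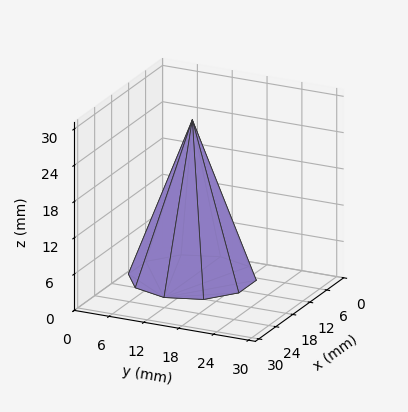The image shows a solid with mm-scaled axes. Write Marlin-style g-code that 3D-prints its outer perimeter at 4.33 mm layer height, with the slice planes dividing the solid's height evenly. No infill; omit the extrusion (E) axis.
Reading the render: the shape is a regular 10-sided pyramid, base circumscribed radius ≈ 10 mm, apex at z ≈ 26 mm (dimensions read to the nearest mm from the axis ticks). For the g-code, the solid's height is divided into equal slices at the stated Δz and each level perimeter traced with G1 moves after a G0 lift.

; perimeter-only toolpath
G21 ; units = mm
G90 ; absolute positioning
G28 ; home
; layer 1
G0 Z4.33
G0 X18.33 Y10.00
G1 X16.74 Y14.90
G1 X12.57 Y17.93
G1 X7.42 Y17.93
G1 X3.26 Y14.90
G1 X1.67 Y10.00
G1 X3.26 Y5.10
G1 X7.42 Y2.07
G1 X12.57 Y2.07
G1 X16.74 Y5.10
G1 X18.33 Y10.00
; layer 2
G0 Z8.67
G0 X16.67 Y10.00
G1 X15.39 Y13.92
G1 X12.06 Y16.34
G1 X7.94 Y16.34
G1 X4.61 Y13.92
G1 X3.33 Y10.00
G1 X4.61 Y6.08
G1 X7.94 Y3.66
G1 X12.06 Y3.66
G1 X15.39 Y6.08
G1 X16.67 Y10.00
; layer 3
G0 Z13.00
G0 X15.00 Y10.00
G1 X14.04 Y12.94
G1 X11.54 Y14.76
G1 X8.46 Y14.76
G1 X5.96 Y12.94
G1 X5.00 Y10.00
G1 X5.96 Y7.06
G1 X8.46 Y5.25
G1 X11.54 Y5.25
G1 X14.04 Y7.06
G1 X15.00 Y10.00
; layer 4
G0 Z17.33
G0 X13.33 Y10.00
G1 X12.70 Y11.96
G1 X11.03 Y13.17
G1 X8.97 Y13.17
G1 X7.30 Y11.96
G1 X6.67 Y10.00
G1 X7.30 Y8.04
G1 X8.97 Y6.83
G1 X11.03 Y6.83
G1 X12.70 Y8.04
G1 X13.33 Y10.00
; layer 5
G0 Z21.67
G0 X11.67 Y10.00
G1 X11.35 Y10.98
G1 X10.52 Y11.59
G1 X9.48 Y11.59
G1 X8.65 Y10.98
G1 X8.33 Y10.00
G1 X8.65 Y9.02
G1 X9.48 Y8.41
G1 X10.52 Y8.41
G1 X11.35 Y9.02
G1 X11.67 Y10.00
M2 ; end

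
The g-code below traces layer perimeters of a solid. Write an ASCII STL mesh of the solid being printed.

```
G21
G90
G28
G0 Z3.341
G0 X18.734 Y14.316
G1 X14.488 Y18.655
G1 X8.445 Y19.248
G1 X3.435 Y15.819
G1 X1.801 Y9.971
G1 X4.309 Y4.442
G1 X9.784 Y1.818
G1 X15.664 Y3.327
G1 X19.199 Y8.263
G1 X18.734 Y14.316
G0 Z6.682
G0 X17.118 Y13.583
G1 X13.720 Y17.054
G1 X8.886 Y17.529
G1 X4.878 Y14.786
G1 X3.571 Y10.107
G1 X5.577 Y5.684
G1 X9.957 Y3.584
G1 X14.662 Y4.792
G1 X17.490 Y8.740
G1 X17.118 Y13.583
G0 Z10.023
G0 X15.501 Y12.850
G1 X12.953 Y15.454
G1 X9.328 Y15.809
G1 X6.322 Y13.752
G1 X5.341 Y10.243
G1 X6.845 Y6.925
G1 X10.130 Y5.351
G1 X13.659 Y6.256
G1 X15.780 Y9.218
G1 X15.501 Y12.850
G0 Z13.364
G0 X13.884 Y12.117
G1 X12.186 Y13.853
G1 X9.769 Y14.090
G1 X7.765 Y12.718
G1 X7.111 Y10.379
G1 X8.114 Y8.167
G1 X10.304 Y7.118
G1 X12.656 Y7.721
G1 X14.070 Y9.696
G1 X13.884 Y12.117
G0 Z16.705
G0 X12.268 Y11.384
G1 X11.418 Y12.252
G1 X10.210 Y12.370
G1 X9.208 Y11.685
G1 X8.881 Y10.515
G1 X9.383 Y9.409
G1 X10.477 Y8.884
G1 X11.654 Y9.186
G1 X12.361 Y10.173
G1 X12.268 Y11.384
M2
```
solid part
  facet normal 0.0000 0.0000 -1.0000
    outer loop
      vertex 8.004 20.968 0.000
      vertex 15.255 20.256 0.000
      vertex 20.351 15.049 0.000
    endloop
  endfacet
  facet normal 0.0000 0.0000 -1.0000
    outer loop
      vertex 1.992 16.853 0.000
      vertex 8.004 20.968 0.000
      vertex 20.351 15.049 0.000
    endloop
  endfacet
  facet normal 0.0000 0.0000 -1.0000
    outer loop
      vertex 0.031 9.835 0.000
      vertex 1.992 16.853 0.000
      vertex 20.351 15.049 0.000
    endloop
  endfacet
  facet normal 0.0000 0.0000 -1.0000
    outer loop
      vertex 3.040 3.200 0.000
      vertex 0.031 9.835 0.000
      vertex 20.351 15.049 0.000
    endloop
  endfacet
  facet normal 0.0000 0.0000 -1.0000
    outer loop
      vertex 9.610 0.051 0.000
      vertex 3.040 3.200 0.000
      vertex 20.351 15.049 0.000
    endloop
  endfacet
  facet normal 0.0000 0.0000 -1.0000
    outer loop
      vertex 16.667 1.862 0.000
      vertex 9.610 0.051 0.000
      vertex 20.351 15.049 0.000
    endloop
  endfacet
  facet normal 0.0000 0.0000 -1.0000
    outer loop
      vertex 20.909 7.785 0.000
      vertex 16.667 1.862 0.000
      vertex 20.351 15.049 0.000
    endloop
  endfacet
  facet normal 0.6394 0.6258 0.4467
    outer loop
      vertex 20.351 15.049 0.000
      vertex 15.255 20.256 0.000
      vertex 10.651 10.651 20.046
    endloop
  endfacet
  facet normal 0.0874 0.8904 0.4467
    outer loop
      vertex 15.255 20.256 0.000
      vertex 8.004 20.968 0.000
      vertex 10.651 10.651 20.046
    endloop
  endfacet
  facet normal -0.5053 0.7383 0.4467
    outer loop
      vertex 8.004 20.968 0.000
      vertex 1.992 16.853 0.000
      vertex 10.651 10.651 20.046
    endloop
  endfacet
  facet normal -0.8617 0.2408 0.4467
    outer loop
      vertex 1.992 16.853 0.000
      vertex 0.031 9.835 0.000
      vertex 10.651 10.651 20.046
    endloop
  endfacet
  facet normal -0.8148 -0.3695 0.4467
    outer loop
      vertex 0.031 9.835 0.000
      vertex 3.040 3.200 0.000
      vertex 10.651 10.651 20.046
    endloop
  endfacet
  facet normal -0.3867 -0.8068 0.4467
    outer loop
      vertex 3.040 3.200 0.000
      vertex 9.610 0.051 0.000
      vertex 10.651 10.651 20.046
    endloop
  endfacet
  facet normal 0.2224 -0.8666 0.4467
    outer loop
      vertex 9.610 0.051 0.000
      vertex 16.667 1.862 0.000
      vertex 10.651 10.651 20.046
    endloop
  endfacet
  facet normal 0.7274 -0.5209 0.4467
    outer loop
      vertex 16.667 1.862 0.000
      vertex 20.909 7.785 0.000
      vertex 10.651 10.651 20.046
    endloop
  endfacet
  facet normal 0.8921 0.0685 0.4467
    outer loop
      vertex 20.909 7.785 0.000
      vertex 20.351 15.049 0.000
      vertex 10.651 10.651 20.046
    endloop
  endfacet
endsolid part

The G0 Z moves step by Δz≈3.341 mm. The G1 loops shrink linearly with z, so the solid tapers from its base footprint up to z≈20. Closing with a flat bottom cap and the tapered top and triangulating gives 16 facets — a regular 9-sided pyramid, base circumscribed radius ≈ 10.7 mm, apex at z ≈ 20 mm.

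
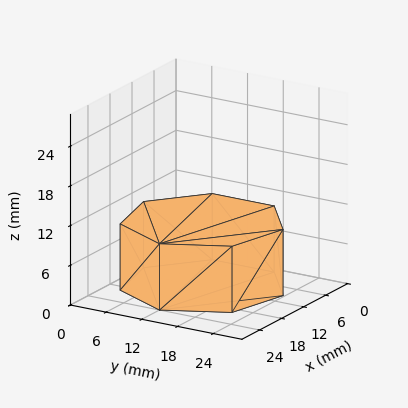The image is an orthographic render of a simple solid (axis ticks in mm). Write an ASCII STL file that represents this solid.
Reading the render: the shape is a regular 7-sided prism (a cylinder approximated with 7 flat sides), circumscribed radius ≈ 12 mm, height ≈ 10 mm (dimensions read to the nearest mm from the axis ticks). For the STL, each face is triangulated and given an outward normal.

solid part
  facet normal 0.0000 0.0000 -1.0000
    outer loop
      vertex 9.33 23.70 0.00
      vertex 19.48 21.38 0.00
      vertex 24.00 12.00 0.00
    endloop
  endfacet
  facet normal 0.0000 0.0000 -1.0000
    outer loop
      vertex 1.19 17.21 0.00
      vertex 9.33 23.70 0.00
      vertex 24.00 12.00 0.00
    endloop
  endfacet
  facet normal 0.0000 0.0000 -1.0000
    outer loop
      vertex 1.19 6.79 0.00
      vertex 1.19 17.21 0.00
      vertex 24.00 12.00 0.00
    endloop
  endfacet
  facet normal 0.0000 0.0000 -1.0000
    outer loop
      vertex 9.33 0.30 0.00
      vertex 1.19 6.79 0.00
      vertex 24.00 12.00 0.00
    endloop
  endfacet
  facet normal 0.0000 0.0000 -1.0000
    outer loop
      vertex 19.48 2.62 0.00
      vertex 9.33 0.30 0.00
      vertex 24.00 12.00 0.00
    endloop
  endfacet
  facet normal 0.0000 0.0000 1.0000
    outer loop
      vertex 24.00 12.00 10.00
      vertex 19.48 21.38 10.00
      vertex 9.33 23.70 10.00
    endloop
  endfacet
  facet normal 0.0000 0.0000 1.0000
    outer loop
      vertex 24.00 12.00 10.00
      vertex 9.33 23.70 10.00
      vertex 1.19 17.21 10.00
    endloop
  endfacet
  facet normal 0.0000 0.0000 1.0000
    outer loop
      vertex 24.00 12.00 10.00
      vertex 1.19 17.21 10.00
      vertex 1.19 6.79 10.00
    endloop
  endfacet
  facet normal 0.0000 0.0000 1.0000
    outer loop
      vertex 24.00 12.00 10.00
      vertex 1.19 6.79 10.00
      vertex 9.33 0.30 10.00
    endloop
  endfacet
  facet normal 0.0000 0.0000 1.0000
    outer loop
      vertex 24.00 12.00 10.00
      vertex 9.33 0.30 10.00
      vertex 19.48 2.62 10.00
    endloop
  endfacet
  facet normal 0.9009 0.4341 0.0000
    outer loop
      vertex 24.00 12.00 0.00
      vertex 19.48 21.38 0.00
      vertex 19.48 21.38 10.00
    endloop
  endfacet
  facet normal 0.9009 0.4341 0.0000
    outer loop
      vertex 24.00 12.00 0.00
      vertex 19.48 21.38 10.00
      vertex 24.00 12.00 10.00
    endloop
  endfacet
  facet normal 0.2228 0.9749 0.0000
    outer loop
      vertex 19.48 21.38 0.00
      vertex 9.33 23.70 0.00
      vertex 9.33 23.70 10.00
    endloop
  endfacet
  facet normal 0.2228 0.9749 0.0000
    outer loop
      vertex 19.48 21.38 0.00
      vertex 9.33 23.70 10.00
      vertex 19.48 21.38 10.00
    endloop
  endfacet
  facet normal -0.6234 0.7819 0.0000
    outer loop
      vertex 9.33 23.70 0.00
      vertex 1.19 17.21 0.00
      vertex 1.19 17.21 10.00
    endloop
  endfacet
  facet normal -0.6234 0.7819 0.0000
    outer loop
      vertex 9.33 23.70 0.00
      vertex 1.19 17.21 10.00
      vertex 9.33 23.70 10.00
    endloop
  endfacet
  facet normal -1.0000 0.0000 0.0000
    outer loop
      vertex 1.19 17.21 0.00
      vertex 1.19 6.79 0.00
      vertex 1.19 6.79 10.00
    endloop
  endfacet
  facet normal -1.0000 0.0000 0.0000
    outer loop
      vertex 1.19 17.21 0.00
      vertex 1.19 6.79 10.00
      vertex 1.19 17.21 10.00
    endloop
  endfacet
  facet normal -0.6234 -0.7819 0.0000
    outer loop
      vertex 1.19 6.79 0.00
      vertex 9.33 0.30 0.00
      vertex 9.33 0.30 10.00
    endloop
  endfacet
  facet normal -0.6234 -0.7819 0.0000
    outer loop
      vertex 1.19 6.79 0.00
      vertex 9.33 0.30 10.00
      vertex 1.19 6.79 10.00
    endloop
  endfacet
  facet normal 0.2228 -0.9749 0.0000
    outer loop
      vertex 9.33 0.30 0.00
      vertex 19.48 2.62 0.00
      vertex 19.48 2.62 10.00
    endloop
  endfacet
  facet normal 0.2228 -0.9749 0.0000
    outer loop
      vertex 9.33 0.30 0.00
      vertex 19.48 2.62 10.00
      vertex 9.33 0.30 10.00
    endloop
  endfacet
  facet normal 0.9009 -0.4341 0.0000
    outer loop
      vertex 19.48 2.62 0.00
      vertex 24.00 12.00 0.00
      vertex 24.00 12.00 10.00
    endloop
  endfacet
  facet normal 0.9009 -0.4341 0.0000
    outer loop
      vertex 19.48 2.62 0.00
      vertex 24.00 12.00 10.00
      vertex 19.48 2.62 10.00
    endloop
  endfacet
endsolid part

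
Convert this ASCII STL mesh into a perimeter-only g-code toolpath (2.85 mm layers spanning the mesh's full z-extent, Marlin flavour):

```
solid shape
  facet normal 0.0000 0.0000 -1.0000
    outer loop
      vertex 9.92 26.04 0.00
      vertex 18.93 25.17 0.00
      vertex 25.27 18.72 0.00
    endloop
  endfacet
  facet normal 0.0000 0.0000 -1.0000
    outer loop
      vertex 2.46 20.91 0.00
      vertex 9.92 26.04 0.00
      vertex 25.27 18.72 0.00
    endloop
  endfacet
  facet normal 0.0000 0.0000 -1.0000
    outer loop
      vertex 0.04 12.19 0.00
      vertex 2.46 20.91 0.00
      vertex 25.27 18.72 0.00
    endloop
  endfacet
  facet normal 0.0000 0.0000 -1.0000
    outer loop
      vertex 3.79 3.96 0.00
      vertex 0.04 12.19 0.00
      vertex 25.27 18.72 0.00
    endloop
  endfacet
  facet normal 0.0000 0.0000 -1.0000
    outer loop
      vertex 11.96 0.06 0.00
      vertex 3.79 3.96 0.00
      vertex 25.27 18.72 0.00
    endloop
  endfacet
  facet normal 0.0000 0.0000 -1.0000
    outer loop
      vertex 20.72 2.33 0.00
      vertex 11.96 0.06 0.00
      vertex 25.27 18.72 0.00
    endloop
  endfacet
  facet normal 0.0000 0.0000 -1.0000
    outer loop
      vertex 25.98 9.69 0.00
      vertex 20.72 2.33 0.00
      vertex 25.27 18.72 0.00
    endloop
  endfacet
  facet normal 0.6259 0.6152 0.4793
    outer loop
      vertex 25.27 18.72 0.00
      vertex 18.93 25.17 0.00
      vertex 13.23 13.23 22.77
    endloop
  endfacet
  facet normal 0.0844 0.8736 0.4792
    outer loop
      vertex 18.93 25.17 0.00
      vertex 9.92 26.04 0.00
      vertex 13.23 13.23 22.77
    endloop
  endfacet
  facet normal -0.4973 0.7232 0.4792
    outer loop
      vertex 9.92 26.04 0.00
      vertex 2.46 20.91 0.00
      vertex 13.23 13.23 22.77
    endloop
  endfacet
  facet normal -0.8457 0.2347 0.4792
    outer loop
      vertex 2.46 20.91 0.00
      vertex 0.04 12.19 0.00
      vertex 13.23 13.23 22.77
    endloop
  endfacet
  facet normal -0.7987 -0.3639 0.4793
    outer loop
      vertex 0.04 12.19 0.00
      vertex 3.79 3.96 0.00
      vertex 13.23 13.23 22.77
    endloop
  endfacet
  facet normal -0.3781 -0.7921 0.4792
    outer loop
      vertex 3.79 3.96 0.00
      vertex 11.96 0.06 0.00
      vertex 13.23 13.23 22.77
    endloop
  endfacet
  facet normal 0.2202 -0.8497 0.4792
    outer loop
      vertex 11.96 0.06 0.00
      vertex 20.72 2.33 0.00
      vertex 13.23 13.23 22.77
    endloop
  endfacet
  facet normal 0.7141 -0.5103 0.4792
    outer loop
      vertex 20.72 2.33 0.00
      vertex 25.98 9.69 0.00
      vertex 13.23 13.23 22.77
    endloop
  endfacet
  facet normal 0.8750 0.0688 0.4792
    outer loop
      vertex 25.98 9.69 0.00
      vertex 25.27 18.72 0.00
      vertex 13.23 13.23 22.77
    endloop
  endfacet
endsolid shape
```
; perimeter-only toolpath
G21 ; units = mm
G90 ; absolute positioning
G28 ; home
; layer 1
G0 Z2.85
G0 X23.76 Y18.03
G1 X18.22 Y23.68
G1 X10.33 Y24.44
G1 X3.81 Y19.95
G1 X1.69 Y12.32
G1 X4.97 Y5.12
G1 X12.12 Y1.71
G1 X19.78 Y3.69
G1 X24.39 Y10.13
G1 X23.76 Y18.03
; layer 2
G0 Z5.69
G0 X22.26 Y17.35
G1 X17.50 Y22.19
G1 X10.75 Y22.84
G1 X5.15 Y18.99
G1 X3.34 Y12.45
G1 X6.15 Y6.28
G1 X12.28 Y3.35
G1 X18.85 Y5.05
G1 X22.79 Y10.57
G1 X22.26 Y17.35
; layer 3
G0 Z8.54
G0 X20.75 Y16.66
G1 X16.79 Y20.69
G1 X11.16 Y21.24
G1 X6.50 Y18.03
G1 X4.99 Y12.58
G1 X7.33 Y7.44
G1 X12.44 Y5.00
G1 X17.91 Y6.42
G1 X21.20 Y11.02
G1 X20.75 Y16.66
; layer 4
G0 Z11.38
G0 X19.25 Y15.97
G1 X16.08 Y19.20
G1 X11.57 Y19.63
G1 X7.85 Y17.07
G1 X6.63 Y12.71
G1 X8.51 Y8.60
G1 X12.60 Y6.65
G1 X16.98 Y7.78
G1 X19.61 Y11.46
G1 X19.25 Y15.97
; layer 5
G0 Z14.23
G0 X17.75 Y15.29
G1 X15.37 Y17.71
G1 X11.99 Y18.03
G1 X9.19 Y16.11
G1 X8.28 Y12.84
G1 X9.69 Y9.75
G1 X12.75 Y8.29
G1 X16.04 Y9.14
G1 X18.01 Y11.90
G1 X17.75 Y15.29
; layer 6
G0 Z17.08
G0 X16.24 Y14.60
G1 X14.65 Y16.21
G1 X12.40 Y16.43
G1 X10.54 Y15.15
G1 X9.93 Y12.97
G1 X10.87 Y10.91
G1 X12.91 Y9.94
G1 X15.10 Y10.50
G1 X16.42 Y12.34
G1 X16.24 Y14.60
; layer 7
G0 Z19.92
G0 X14.74 Y13.92
G1 X13.94 Y14.72
G1 X12.82 Y14.83
G1 X11.88 Y14.19
G1 X11.58 Y13.10
G1 X12.05 Y12.07
G1 X13.07 Y11.58
G1 X14.17 Y11.87
G1 X14.82 Y12.79
G1 X14.74 Y13.92
M2 ; end

The solid is a regular 9-sided pyramid, base circumscribed radius ≈ 13.2 mm, apex at z ≈ 22.8 mm. Slicing at Δz = 2.85 mm — 8 equal slices spanning the solid's height, so layer i sits at z = i·h/8 — gives 7 non-empty perimeters. Each is a 9-segment closed polygon; G0 lifts to the layer z and rapids to the start vertex, then G1 traces the edges. The cross-section shrinks linearly with z (the slice at the apex is degenerate and omitted).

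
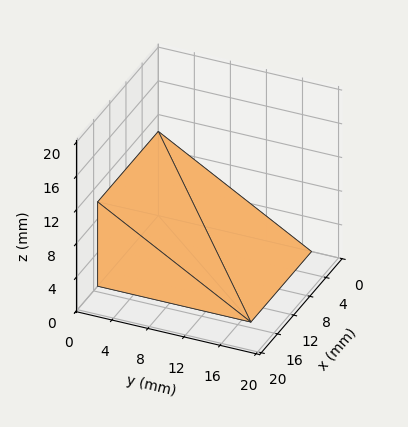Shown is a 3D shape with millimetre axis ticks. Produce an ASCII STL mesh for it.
Reading the render: the shape is a wedge (ramp): 15 × 17 mm base, rising to 10 mm along the y=0 edge and sloping linearly to z=0 at y=17 (dimensions read to the nearest mm from the axis ticks). For the STL, each face is triangulated and given an outward normal.

solid part
  facet normal 0.0000 0.0000 -1.0000
    outer loop
      vertex 15.0 17.0 0.0
      vertex 15.0 0.0 0.0
      vertex 0.0 0.0 0.0
    endloop
  endfacet
  facet normal 0.0000 0.0000 -1.0000
    outer loop
      vertex 0.0 17.0 0.0
      vertex 15.0 17.0 0.0
      vertex 0.0 0.0 0.0
    endloop
  endfacet
  facet normal 0.0000 -1.0000 0.0000
    outer loop
      vertex 0.0 0.0 0.0
      vertex 15.0 0.0 0.0
      vertex 15.0 0.0 10.0
    endloop
  endfacet
  facet normal 0.0000 -1.0000 0.0000
    outer loop
      vertex 0.0 0.0 0.0
      vertex 15.0 0.0 10.0
      vertex 0.0 0.0 10.0
    endloop
  endfacet
  facet normal 0.0000 0.5070 0.8619
    outer loop
      vertex 0.0 0.0 10.0
      vertex 15.0 0.0 10.0
      vertex 15.0 17.0 0.0
    endloop
  endfacet
  facet normal 0.0000 0.5070 0.8619
    outer loop
      vertex 0.0 0.0 10.0
      vertex 15.0 17.0 0.0
      vertex 0.0 17.0 0.0
    endloop
  endfacet
  facet normal -1.0000 0.0000 0.0000
    outer loop
      vertex 0.0 0.0 10.0
      vertex 0.0 17.0 0.0
      vertex 0.0 0.0 0.0
    endloop
  endfacet
  facet normal 1.0000 0.0000 0.0000
    outer loop
      vertex 15.0 0.0 0.0
      vertex 15.0 17.0 0.0
      vertex 15.0 0.0 10.0
    endloop
  endfacet
endsolid part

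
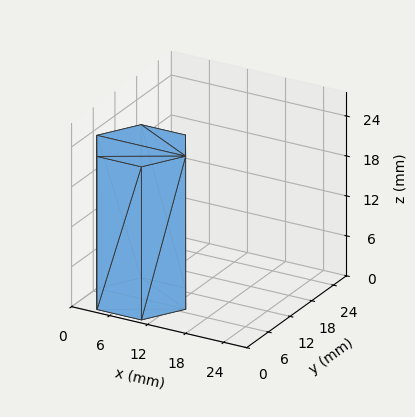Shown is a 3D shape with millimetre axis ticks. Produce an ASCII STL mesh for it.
Reading the render: the shape is a regular 6-sided prism (a cylinder approximated with 6 flat sides), circumscribed radius ≈ 7 mm, height ≈ 23 mm (dimensions read to the nearest mm from the axis ticks). For the STL, each face is triangulated and given an outward normal.

solid part
  facet normal 0.0000 0.0000 -1.0000
    outer loop
      vertex 3.5 13.1 0.0
      vertex 10.5 13.1 0.0
      vertex 14.0 7.0 0.0
    endloop
  endfacet
  facet normal 0.0000 0.0000 -1.0000
    outer loop
      vertex 0.0 7.0 0.0
      vertex 3.5 13.1 0.0
      vertex 14.0 7.0 0.0
    endloop
  endfacet
  facet normal 0.0000 0.0000 -1.0000
    outer loop
      vertex 3.5 0.9 0.0
      vertex 0.0 7.0 0.0
      vertex 14.0 7.0 0.0
    endloop
  endfacet
  facet normal 0.0000 0.0000 -1.0000
    outer loop
      vertex 10.5 0.9 0.0
      vertex 3.5 0.9 0.0
      vertex 14.0 7.0 0.0
    endloop
  endfacet
  facet normal 0.0000 0.0000 1.0000
    outer loop
      vertex 14.0 7.0 23.0
      vertex 10.5 13.1 23.0
      vertex 3.5 13.1 23.0
    endloop
  endfacet
  facet normal 0.0000 0.0000 1.0000
    outer loop
      vertex 14.0 7.0 23.0
      vertex 3.5 13.1 23.0
      vertex 0.0 7.0 23.0
    endloop
  endfacet
  facet normal 0.0000 0.0000 1.0000
    outer loop
      vertex 14.0 7.0 23.0
      vertex 0.0 7.0 23.0
      vertex 3.5 0.9 23.0
    endloop
  endfacet
  facet normal 0.0000 0.0000 1.0000
    outer loop
      vertex 14.0 7.0 23.0
      vertex 3.5 0.9 23.0
      vertex 10.5 0.9 23.0
    endloop
  endfacet
  facet normal 0.8674 0.4977 0.0000
    outer loop
      vertex 14.0 7.0 0.0
      vertex 10.5 13.1 0.0
      vertex 10.5 13.1 23.0
    endloop
  endfacet
  facet normal 0.8674 0.4977 0.0000
    outer loop
      vertex 14.0 7.0 0.0
      vertex 10.5 13.1 23.0
      vertex 14.0 7.0 23.0
    endloop
  endfacet
  facet normal 0.0000 1.0000 0.0000
    outer loop
      vertex 10.5 13.1 0.0
      vertex 3.5 13.1 0.0
      vertex 3.5 13.1 23.0
    endloop
  endfacet
  facet normal 0.0000 1.0000 0.0000
    outer loop
      vertex 10.5 13.1 0.0
      vertex 3.5 13.1 23.0
      vertex 10.5 13.1 23.0
    endloop
  endfacet
  facet normal -0.8674 0.4977 0.0000
    outer loop
      vertex 3.5 13.1 0.0
      vertex 0.0 7.0 0.0
      vertex 0.0 7.0 23.0
    endloop
  endfacet
  facet normal -0.8674 0.4977 0.0000
    outer loop
      vertex 3.5 13.1 0.0
      vertex 0.0 7.0 23.0
      vertex 3.5 13.1 23.0
    endloop
  endfacet
  facet normal -0.8674 -0.4977 0.0000
    outer loop
      vertex 0.0 7.0 0.0
      vertex 3.5 0.9 0.0
      vertex 3.5 0.9 23.0
    endloop
  endfacet
  facet normal -0.8674 -0.4977 0.0000
    outer loop
      vertex 0.0 7.0 0.0
      vertex 3.5 0.9 23.0
      vertex 0.0 7.0 23.0
    endloop
  endfacet
  facet normal 0.0000 -1.0000 0.0000
    outer loop
      vertex 3.5 0.9 0.0
      vertex 10.5 0.9 0.0
      vertex 10.5 0.9 23.0
    endloop
  endfacet
  facet normal 0.0000 -1.0000 0.0000
    outer loop
      vertex 3.5 0.9 0.0
      vertex 10.5 0.9 23.0
      vertex 3.5 0.9 23.0
    endloop
  endfacet
  facet normal 0.8674 -0.4977 0.0000
    outer loop
      vertex 10.5 0.9 0.0
      vertex 14.0 7.0 0.0
      vertex 14.0 7.0 23.0
    endloop
  endfacet
  facet normal 0.8674 -0.4977 0.0000
    outer loop
      vertex 10.5 0.9 0.0
      vertex 14.0 7.0 23.0
      vertex 10.5 0.9 23.0
    endloop
  endfacet
endsolid part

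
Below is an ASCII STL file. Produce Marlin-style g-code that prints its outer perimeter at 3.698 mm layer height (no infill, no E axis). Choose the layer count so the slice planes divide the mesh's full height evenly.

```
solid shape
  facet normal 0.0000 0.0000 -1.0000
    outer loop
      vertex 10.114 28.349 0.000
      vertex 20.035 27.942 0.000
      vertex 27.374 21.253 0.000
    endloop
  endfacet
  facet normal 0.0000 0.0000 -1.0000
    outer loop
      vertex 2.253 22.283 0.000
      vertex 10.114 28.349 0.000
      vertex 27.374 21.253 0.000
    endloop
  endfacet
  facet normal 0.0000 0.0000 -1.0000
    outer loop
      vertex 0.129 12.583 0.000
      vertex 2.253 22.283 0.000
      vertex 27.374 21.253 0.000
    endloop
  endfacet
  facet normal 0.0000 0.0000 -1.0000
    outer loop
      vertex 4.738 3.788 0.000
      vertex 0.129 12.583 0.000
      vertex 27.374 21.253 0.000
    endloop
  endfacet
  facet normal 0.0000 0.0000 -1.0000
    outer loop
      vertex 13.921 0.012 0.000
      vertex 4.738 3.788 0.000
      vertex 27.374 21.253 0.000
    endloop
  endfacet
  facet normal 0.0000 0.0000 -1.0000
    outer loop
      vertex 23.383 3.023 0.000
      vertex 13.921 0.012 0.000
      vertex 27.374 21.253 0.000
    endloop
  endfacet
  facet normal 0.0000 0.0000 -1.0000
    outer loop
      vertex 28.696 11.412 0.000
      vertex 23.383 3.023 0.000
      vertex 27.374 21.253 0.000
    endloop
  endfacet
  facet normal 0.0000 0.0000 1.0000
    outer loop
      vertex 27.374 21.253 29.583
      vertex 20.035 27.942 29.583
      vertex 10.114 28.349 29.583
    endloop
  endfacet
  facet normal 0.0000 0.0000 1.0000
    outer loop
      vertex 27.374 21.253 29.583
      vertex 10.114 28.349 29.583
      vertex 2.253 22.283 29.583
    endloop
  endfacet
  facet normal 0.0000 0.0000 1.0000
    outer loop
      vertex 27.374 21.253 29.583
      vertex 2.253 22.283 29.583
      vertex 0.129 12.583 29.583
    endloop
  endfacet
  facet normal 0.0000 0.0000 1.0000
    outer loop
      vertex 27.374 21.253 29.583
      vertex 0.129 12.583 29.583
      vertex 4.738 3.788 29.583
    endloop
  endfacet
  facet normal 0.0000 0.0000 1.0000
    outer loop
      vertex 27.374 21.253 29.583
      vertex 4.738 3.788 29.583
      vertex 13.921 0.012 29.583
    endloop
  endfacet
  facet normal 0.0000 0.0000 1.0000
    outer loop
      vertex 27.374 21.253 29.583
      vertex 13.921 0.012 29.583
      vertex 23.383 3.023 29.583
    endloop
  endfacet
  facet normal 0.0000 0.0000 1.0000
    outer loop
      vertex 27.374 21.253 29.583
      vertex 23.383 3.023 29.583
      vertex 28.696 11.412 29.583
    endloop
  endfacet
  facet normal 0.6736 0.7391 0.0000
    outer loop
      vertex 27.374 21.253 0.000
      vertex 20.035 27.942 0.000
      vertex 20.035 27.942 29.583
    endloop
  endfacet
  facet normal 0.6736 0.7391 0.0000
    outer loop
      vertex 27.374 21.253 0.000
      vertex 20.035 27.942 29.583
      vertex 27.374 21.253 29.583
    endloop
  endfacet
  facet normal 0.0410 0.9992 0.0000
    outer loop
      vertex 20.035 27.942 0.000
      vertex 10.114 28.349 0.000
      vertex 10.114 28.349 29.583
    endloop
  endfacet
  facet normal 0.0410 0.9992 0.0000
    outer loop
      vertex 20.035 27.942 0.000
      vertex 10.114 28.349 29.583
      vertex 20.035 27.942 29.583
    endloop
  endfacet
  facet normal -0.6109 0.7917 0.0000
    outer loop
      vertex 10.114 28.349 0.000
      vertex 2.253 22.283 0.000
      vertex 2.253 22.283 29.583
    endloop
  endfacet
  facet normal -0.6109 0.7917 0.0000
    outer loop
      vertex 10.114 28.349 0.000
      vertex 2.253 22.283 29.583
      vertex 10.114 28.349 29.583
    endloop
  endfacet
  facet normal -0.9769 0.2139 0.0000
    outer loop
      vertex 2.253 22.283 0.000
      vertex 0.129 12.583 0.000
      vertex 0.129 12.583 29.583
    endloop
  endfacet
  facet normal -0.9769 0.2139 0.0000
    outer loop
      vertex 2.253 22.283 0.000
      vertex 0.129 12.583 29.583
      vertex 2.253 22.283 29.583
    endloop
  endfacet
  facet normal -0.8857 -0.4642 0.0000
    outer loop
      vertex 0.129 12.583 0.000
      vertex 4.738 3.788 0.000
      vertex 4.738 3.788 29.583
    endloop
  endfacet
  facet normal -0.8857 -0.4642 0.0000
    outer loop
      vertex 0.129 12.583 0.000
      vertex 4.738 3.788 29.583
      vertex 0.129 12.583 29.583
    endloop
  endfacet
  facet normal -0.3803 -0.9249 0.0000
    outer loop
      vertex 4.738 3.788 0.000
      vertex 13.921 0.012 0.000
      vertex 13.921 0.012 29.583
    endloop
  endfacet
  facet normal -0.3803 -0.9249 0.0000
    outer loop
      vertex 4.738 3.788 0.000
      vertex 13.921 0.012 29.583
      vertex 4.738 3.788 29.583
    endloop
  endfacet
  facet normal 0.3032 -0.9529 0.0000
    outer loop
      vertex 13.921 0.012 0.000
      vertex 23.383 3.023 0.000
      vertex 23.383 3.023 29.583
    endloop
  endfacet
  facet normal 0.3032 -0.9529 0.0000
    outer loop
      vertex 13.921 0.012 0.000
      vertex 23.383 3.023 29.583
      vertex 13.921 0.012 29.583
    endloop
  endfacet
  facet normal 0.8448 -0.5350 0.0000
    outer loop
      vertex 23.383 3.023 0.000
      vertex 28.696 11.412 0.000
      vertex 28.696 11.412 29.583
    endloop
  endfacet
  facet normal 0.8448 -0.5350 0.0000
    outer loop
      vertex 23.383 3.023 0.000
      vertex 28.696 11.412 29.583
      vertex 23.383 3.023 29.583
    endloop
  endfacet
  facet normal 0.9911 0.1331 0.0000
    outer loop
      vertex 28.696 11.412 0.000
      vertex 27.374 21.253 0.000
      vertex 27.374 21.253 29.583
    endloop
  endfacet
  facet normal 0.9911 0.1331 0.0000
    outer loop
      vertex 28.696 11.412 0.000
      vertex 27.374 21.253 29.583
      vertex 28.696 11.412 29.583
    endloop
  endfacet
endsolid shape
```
; perimeter-only toolpath
G21 ; units = mm
G90 ; absolute positioning
G28 ; home
; layer 1
G0 Z3.698
G0 X27.374 Y21.253
G1 X20.035 Y27.942
G1 X10.114 Y28.349
G1 X2.253 Y22.283
G1 X0.129 Y12.583
G1 X4.738 Y3.788
G1 X13.921 Y0.012
G1 X23.383 Y3.023
G1 X28.696 Y11.412
G1 X27.374 Y21.253
; layer 2
G0 Z7.396
G0 X27.374 Y21.253
G1 X20.035 Y27.942
G1 X10.114 Y28.349
G1 X2.253 Y22.283
G1 X0.129 Y12.583
G1 X4.738 Y3.788
G1 X13.921 Y0.012
G1 X23.383 Y3.023
G1 X28.696 Y11.412
G1 X27.374 Y21.253
; layer 3
G0 Z11.094
G0 X27.374 Y21.253
G1 X20.035 Y27.942
G1 X10.114 Y28.349
G1 X2.253 Y22.283
G1 X0.129 Y12.583
G1 X4.738 Y3.788
G1 X13.921 Y0.012
G1 X23.383 Y3.023
G1 X28.696 Y11.412
G1 X27.374 Y21.253
; layer 4
G0 Z14.791
G0 X27.374 Y21.253
G1 X20.035 Y27.942
G1 X10.114 Y28.349
G1 X2.253 Y22.283
G1 X0.129 Y12.583
G1 X4.738 Y3.788
G1 X13.921 Y0.012
G1 X23.383 Y3.023
G1 X28.696 Y11.412
G1 X27.374 Y21.253
; layer 5
G0 Z18.489
G0 X27.374 Y21.253
G1 X20.035 Y27.942
G1 X10.114 Y28.349
G1 X2.253 Y22.283
G1 X0.129 Y12.583
G1 X4.738 Y3.788
G1 X13.921 Y0.012
G1 X23.383 Y3.023
G1 X28.696 Y11.412
G1 X27.374 Y21.253
; layer 6
G0 Z22.187
G0 X27.374 Y21.253
G1 X20.035 Y27.942
G1 X10.114 Y28.349
G1 X2.253 Y22.283
G1 X0.129 Y12.583
G1 X4.738 Y3.788
G1 X13.921 Y0.012
G1 X23.383 Y3.023
G1 X28.696 Y11.412
G1 X27.374 Y21.253
; layer 7
G0 Z25.885
G0 X27.374 Y21.253
G1 X20.035 Y27.942
G1 X10.114 Y28.349
G1 X2.253 Y22.283
G1 X0.129 Y12.583
G1 X4.738 Y3.788
G1 X13.921 Y0.012
G1 X23.383 Y3.023
G1 X28.696 Y11.412
G1 X27.374 Y21.253
; layer 8
G0 Z29.583
G0 X27.374 Y21.253
G1 X20.035 Y27.942
G1 X10.114 Y28.349
G1 X2.253 Y22.283
G1 X0.129 Y12.583
G1 X4.738 Y3.788
G1 X13.921 Y0.012
G1 X23.383 Y3.023
G1 X28.696 Y11.412
G1 X27.374 Y21.253
M2 ; end

The solid is a regular 9-sided prism (a cylinder approximated with 9 flat sides), circumscribed radius ≈ 14.5 mm, height ≈ 29.6 mm. Slicing at Δz = 3.698 mm — 8 equal slices spanning the solid's height, so layer i sits at z = i·h/8 — gives 8 non-empty perimeters. Each is a 9-segment closed polygon; G0 lifts to the layer z and rapids to the start vertex, then G1 traces the edges.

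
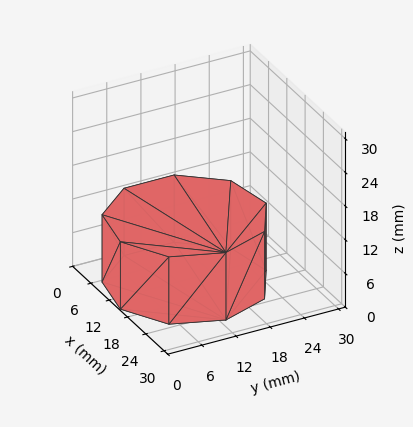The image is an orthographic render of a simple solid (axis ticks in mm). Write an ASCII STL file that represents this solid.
Reading the render: the shape is a regular 9-sided prism (a cylinder approximated with 9 flat sides), circumscribed radius ≈ 13 mm, height ≈ 12 mm (dimensions read to the nearest mm from the axis ticks). For the STL, each face is triangulated and given an outward normal.

solid part
  facet normal 0.0000 0.0000 -1.0000
    outer loop
      vertex 15.3 25.8 0.0
      vertex 23.0 21.4 0.0
      vertex 26.0 13.0 0.0
    endloop
  endfacet
  facet normal 0.0000 0.0000 -1.0000
    outer loop
      vertex 6.5 24.3 0.0
      vertex 15.3 25.8 0.0
      vertex 26.0 13.0 0.0
    endloop
  endfacet
  facet normal 0.0000 0.0000 -1.0000
    outer loop
      vertex 0.8 17.4 0.0
      vertex 6.5 24.3 0.0
      vertex 26.0 13.0 0.0
    endloop
  endfacet
  facet normal 0.0000 0.0000 -1.0000
    outer loop
      vertex 0.8 8.6 0.0
      vertex 0.8 17.4 0.0
      vertex 26.0 13.0 0.0
    endloop
  endfacet
  facet normal 0.0000 0.0000 -1.0000
    outer loop
      vertex 6.5 1.7 0.0
      vertex 0.8 8.6 0.0
      vertex 26.0 13.0 0.0
    endloop
  endfacet
  facet normal 0.0000 0.0000 -1.0000
    outer loop
      vertex 15.3 0.2 0.0
      vertex 6.5 1.7 0.0
      vertex 26.0 13.0 0.0
    endloop
  endfacet
  facet normal 0.0000 0.0000 -1.0000
    outer loop
      vertex 23.0 4.6 0.0
      vertex 15.3 0.2 0.0
      vertex 26.0 13.0 0.0
    endloop
  endfacet
  facet normal 0.0000 0.0000 1.0000
    outer loop
      vertex 26.0 13.0 12.0
      vertex 23.0 21.4 12.0
      vertex 15.3 25.8 12.0
    endloop
  endfacet
  facet normal 0.0000 0.0000 1.0000
    outer loop
      vertex 26.0 13.0 12.0
      vertex 15.3 25.8 12.0
      vertex 6.5 24.3 12.0
    endloop
  endfacet
  facet normal 0.0000 0.0000 1.0000
    outer loop
      vertex 26.0 13.0 12.0
      vertex 6.5 24.3 12.0
      vertex 0.8 17.4 12.0
    endloop
  endfacet
  facet normal 0.0000 0.0000 1.0000
    outer loop
      vertex 26.0 13.0 12.0
      vertex 0.8 17.4 12.0
      vertex 0.8 8.6 12.0
    endloop
  endfacet
  facet normal 0.0000 0.0000 1.0000
    outer loop
      vertex 26.0 13.0 12.0
      vertex 0.8 8.6 12.0
      vertex 6.5 1.7 12.0
    endloop
  endfacet
  facet normal 0.0000 0.0000 1.0000
    outer loop
      vertex 26.0 13.0 12.0
      vertex 6.5 1.7 12.0
      vertex 15.3 0.2 12.0
    endloop
  endfacet
  facet normal 0.0000 0.0000 1.0000
    outer loop
      vertex 26.0 13.0 12.0
      vertex 15.3 0.2 12.0
      vertex 23.0 4.6 12.0
    endloop
  endfacet
  facet normal 0.9417 0.3363 0.0000
    outer loop
      vertex 26.0 13.0 0.0
      vertex 23.0 21.4 0.0
      vertex 23.0 21.4 12.0
    endloop
  endfacet
  facet normal 0.9417 0.3363 0.0000
    outer loop
      vertex 26.0 13.0 0.0
      vertex 23.0 21.4 12.0
      vertex 26.0 13.0 12.0
    endloop
  endfacet
  facet normal 0.4961 0.8682 0.0000
    outer loop
      vertex 23.0 21.4 0.0
      vertex 15.3 25.8 0.0
      vertex 15.3 25.8 12.0
    endloop
  endfacet
  facet normal 0.4961 0.8682 0.0000
    outer loop
      vertex 23.0 21.4 0.0
      vertex 15.3 25.8 12.0
      vertex 23.0 21.4 12.0
    endloop
  endfacet
  facet normal -0.1680 0.9858 0.0000
    outer loop
      vertex 15.3 25.8 0.0
      vertex 6.5 24.3 0.0
      vertex 6.5 24.3 12.0
    endloop
  endfacet
  facet normal -0.1680 0.9858 0.0000
    outer loop
      vertex 15.3 25.8 0.0
      vertex 6.5 24.3 12.0
      vertex 15.3 25.8 12.0
    endloop
  endfacet
  facet normal -0.7710 0.6369 0.0000
    outer loop
      vertex 6.5 24.3 0.0
      vertex 0.8 17.4 0.0
      vertex 0.8 17.4 12.0
    endloop
  endfacet
  facet normal -0.7710 0.6369 0.0000
    outer loop
      vertex 6.5 24.3 0.0
      vertex 0.8 17.4 12.0
      vertex 6.5 24.3 12.0
    endloop
  endfacet
  facet normal -1.0000 0.0000 0.0000
    outer loop
      vertex 0.8 17.4 0.0
      vertex 0.8 8.6 0.0
      vertex 0.8 8.6 12.0
    endloop
  endfacet
  facet normal -1.0000 0.0000 0.0000
    outer loop
      vertex 0.8 17.4 0.0
      vertex 0.8 8.6 12.0
      vertex 0.8 17.4 12.0
    endloop
  endfacet
  facet normal -0.7710 -0.6369 0.0000
    outer loop
      vertex 0.8 8.6 0.0
      vertex 6.5 1.7 0.0
      vertex 6.5 1.7 12.0
    endloop
  endfacet
  facet normal -0.7710 -0.6369 0.0000
    outer loop
      vertex 0.8 8.6 0.0
      vertex 6.5 1.7 12.0
      vertex 0.8 8.6 12.0
    endloop
  endfacet
  facet normal -0.1680 -0.9858 0.0000
    outer loop
      vertex 6.5 1.7 0.0
      vertex 15.3 0.2 0.0
      vertex 15.3 0.2 12.0
    endloop
  endfacet
  facet normal -0.1680 -0.9858 0.0000
    outer loop
      vertex 6.5 1.7 0.0
      vertex 15.3 0.2 12.0
      vertex 6.5 1.7 12.0
    endloop
  endfacet
  facet normal 0.4961 -0.8682 0.0000
    outer loop
      vertex 15.3 0.2 0.0
      vertex 23.0 4.6 0.0
      vertex 23.0 4.6 12.0
    endloop
  endfacet
  facet normal 0.4961 -0.8682 0.0000
    outer loop
      vertex 15.3 0.2 0.0
      vertex 23.0 4.6 12.0
      vertex 15.3 0.2 12.0
    endloop
  endfacet
  facet normal 0.9417 -0.3363 0.0000
    outer loop
      vertex 23.0 4.6 0.0
      vertex 26.0 13.0 0.0
      vertex 26.0 13.0 12.0
    endloop
  endfacet
  facet normal 0.9417 -0.3363 0.0000
    outer loop
      vertex 23.0 4.6 0.0
      vertex 26.0 13.0 12.0
      vertex 23.0 4.6 12.0
    endloop
  endfacet
endsolid part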